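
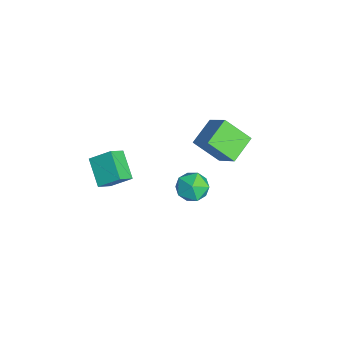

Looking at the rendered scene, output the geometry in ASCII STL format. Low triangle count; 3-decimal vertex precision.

solid 
facet normal 0.342 0.432 0.835
outer loop
vertex 3.798 1.903 2.261
vertex 3.103 1.465 2.772
vertex 3.958 1.03 2.647
endloop
endfacet
facet normal 0.871 0.323 0.369
outer loop
vertex 3.798 1.903 2.261
vertex 3.958 1.03 2.647
vertex 4.265 1.226 1.751
endloop
endfacet
facet normal 0.708 0.666 -0.235
outer loop
vertex 3.798 1.903 2.261
vertex 4.265 1.226 1.751
vertex 3.6 1.782 1.322
endloop
endfacet
facet normal 0.077 0.987 -0.143
outer loop
vertex 3.798 1.903 2.261
vertex 3.6 1.782 1.322
vertex 2.882 1.93 1.953
endloop
endfacet
facet normal -0.149 0.842 0.518
outer loop
vertex 3.798 1.903 2.261
vertex 2.882 1.93 1.953
vertex 3.103 1.465 2.772
endloop
endfacet
facet normal 0.899 -0.376 0.226
outer loop
vertex 4.265 1.226 1.751
vertex 3.958 1.03 2.647
vertex 3.858 0.37 1.947
endloop
endfacet
facet normal 0.042 -0.199 0.979
outer loop
vertex 3.958 1.03 2.647
vertex 3.103 1.465 2.772
vertex 3.14 0.518 2.578
endloop
endfacet
facet normal -0.752 0.465 0.467
outer loop
vertex 3.103 1.465 2.772
vertex 2.882 1.93 1.953
vertex 2.475 1.074 2.149
endloop
endfacet
facet normal -0.386 0.698 -0.603
outer loop
vertex 2.882 1.93 1.953
vertex 3.6 1.782 1.322
vertex 2.782 1.27 1.253
endloop
endfacet
facet normal 0.635 0.179 -0.752
outer loop
vertex 3.6 1.782 1.322
vertex 4.265 1.226 1.751
vertex 3.637 0.835 1.128
endloop
endfacet
facet normal -0.077 -0.987 0.143
outer loop
vertex 2.942 0.397 1.639
vertex 3.858 0.37 1.947
vertex 3.14 0.518 2.578
endloop
endfacet
facet normal -0.708 -0.666 0.235
outer loop
vertex 2.942 0.397 1.639
vertex 3.14 0.518 2.578
vertex 2.475 1.074 2.149
endloop
endfacet
facet normal -0.871 -0.323 -0.369
outer loop
vertex 2.942 0.397 1.639
vertex 2.475 1.074 2.149
vertex 2.782 1.27 1.253
endloop
endfacet
facet normal -0.342 -0.432 -0.835
outer loop
vertex 2.942 0.397 1.639
vertex 2.782 1.27 1.253
vertex 3.637 0.835 1.128
endloop
endfacet
facet normal 0.149 -0.842 -0.518
outer loop
vertex 2.942 0.397 1.639
vertex 3.637 0.835 1.128
vertex 3.858 0.37 1.947
endloop
endfacet
facet normal 0.386 -0.698 0.603
outer loop
vertex 3.14 0.518 2.578
vertex 3.858 0.37 1.947
vertex 3.958 1.03 2.647
endloop
endfacet
facet normal -0.635 -0.179 0.752
outer loop
vertex 2.475 1.074 2.149
vertex 3.14 0.518 2.578
vertex 3.103 1.465 2.772
endloop
endfacet
facet normal -0.899 0.376 -0.226
outer loop
vertex 2.782 1.27 1.253
vertex 2.475 1.074 2.149
vertex 2.882 1.93 1.953
endloop
endfacet
facet normal -0.042 0.199 -0.979
outer loop
vertex 3.637 0.835 1.128
vertex 2.782 1.27 1.253
vertex 3.6 1.782 1.322
endloop
endfacet
facet normal 0.752 -0.465 -0.467
outer loop
vertex 3.858 0.37 1.947
vertex 3.637 0.835 1.128
vertex 4.265 1.226 1.751
endloop
endfacet
facet normal -0.496 0.611 -0.617
outer loop
vertex -1.192 -2.678 0.107
vertex -0.867 -1.604 0.91
vertex 0.237 -2.433 -0.799
endloop
endfacet
facet normal -0.236 -0.778 -0.582
outer loop
vertex 0.807 -3.136 -0.09
vertex -1.192 -2.678 0.107
vertex 0.237 -2.433 -0.799
endloop
endfacet
facet normal -0.496 0.611 -0.617
outer loop
vertex 0.237 -2.433 -0.799
vertex -0.867 -1.604 0.91
vertex 0.562 -1.359 0.004
endloop
endfacet
facet normal 0.836 0.143 -0.530
outer loop
vertex 0.562 -1.359 0.004
vertex 0.807 -3.136 -0.09
vertex 0.237 -2.433 -0.799
endloop
endfacet
facet normal -0.836 -0.143 0.530
outer loop
vertex -1.192 -2.678 0.107
vertex -0.297 -2.307 1.619
vertex -0.867 -1.604 0.91
endloop
endfacet
facet normal -0.236 -0.778 -0.582
outer loop
vertex -0.622 -3.381 0.816
vertex -1.192 -2.678 0.107
vertex 0.807 -3.136 -0.09
endloop
endfacet
facet normal -0.836 -0.143 0.530
outer loop
vertex -0.622 -3.381 0.816
vertex -0.297 -2.307 1.619
vertex -1.192 -2.678 0.107
endloop
endfacet
facet normal 0.236 0.778 0.582
outer loop
vertex -0.867 -1.604 0.91
vertex -0.297 -2.307 1.619
vertex 0.562 -1.359 0.004
endloop
endfacet
facet normal 0.836 0.143 -0.530
outer loop
vertex 1.132 -2.062 0.713
vertex 0.807 -3.136 -0.09
vertex 0.562 -1.359 0.004
endloop
endfacet
facet normal 0.236 0.778 0.582
outer loop
vertex 0.562 -1.359 0.004
vertex -0.297 -2.307 1.619
vertex 1.132 -2.062 0.713
endloop
endfacet
facet normal 0.496 -0.611 0.617
outer loop
vertex 1.132 -2.062 0.713
vertex -0.622 -3.381 0.816
vertex 0.807 -3.136 -0.09
endloop
endfacet
facet normal 0.496 -0.611 0.617
outer loop
vertex -0.297 -2.307 1.619
vertex -0.622 -3.381 0.816
vertex 1.132 -2.062 0.713
endloop
endfacet
facet normal -0.656 0.655 0.376
outer loop
vertex -2.508 3.147 0.96
vertex -1.318 3.687 2.095
vertex -1.93 4.42 -0.251
endloop
endfacet
facet normal -0.688 -0.312 -0.656
outer loop
vertex -0.842 3.333 -0.875
vertex -2.508 3.147 0.96
vertex -1.93 4.42 -0.251
endloop
endfacet
facet normal -0.656 0.655 0.376
outer loop
vertex -1.93 4.42 -0.251
vertex -1.318 3.687 2.095
vertex -0.741 4.96 0.883
endloop
endfacet
facet normal 0.312 0.688 -0.655
outer loop
vertex -0.741 4.96 0.883
vertex -0.842 3.333 -0.875
vertex -1.93 4.42 -0.251
endloop
endfacet
facet normal -0.312 -0.688 0.655
outer loop
vertex -2.508 3.147 0.96
vertex -0.23 2.6 1.471
vertex -1.318 3.687 2.095
endloop
endfacet
facet normal -0.687 -0.313 -0.656
outer loop
vertex -1.419 2.06 0.337
vertex -2.508 3.147 0.96
vertex -0.842 3.333 -0.875
endloop
endfacet
facet normal -0.312 -0.688 0.655
outer loop
vertex -1.419 2.06 0.337
vertex -0.23 2.6 1.471
vertex -2.508 3.147 0.96
endloop
endfacet
facet normal 0.688 0.312 0.655
outer loop
vertex -1.318 3.687 2.095
vertex -0.23 2.6 1.471
vertex -0.741 4.96 0.883
endloop
endfacet
facet normal 0.312 0.688 -0.655
outer loop
vertex 0.348 3.873 0.26
vertex -0.842 3.333 -0.875
vertex -0.741 4.96 0.883
endloop
endfacet
facet normal 0.687 0.312 0.656
outer loop
vertex -0.741 4.96 0.883
vertex -0.23 2.6 1.471
vertex 0.348 3.873 0.26
endloop
endfacet
facet normal 0.656 -0.655 -0.376
outer loop
vertex 0.348 3.873 0.26
vertex -1.419 2.06 0.337
vertex -0.842 3.333 -0.875
endloop
endfacet
facet normal 0.656 -0.655 -0.376
outer loop
vertex -0.23 2.6 1.471
vertex -1.419 2.06 0.337
vertex 0.348 3.873 0.26
endloop
endfacet

endsolid


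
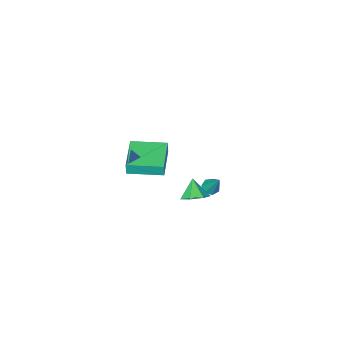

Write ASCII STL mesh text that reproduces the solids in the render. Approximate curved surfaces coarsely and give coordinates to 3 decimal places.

solid 
facet normal -0.801 0.599 0.030
outer loop
vertex -3.446 -3.618 -0.608
vertex -2.19 -1.935 -0.669
vertex -3.479 -3.622 -1.408
endloop
endfacet
facet normal -0.598 -0.801 0.029
outer loop
vertex -1.79 -4.885 -1.471
vertex -3.446 -3.618 -0.608
vertex -3.479 -3.622 -1.408
endloop
endfacet
facet normal -0.800 0.599 0.029
outer loop
vertex -3.479 -3.622 -1.408
vertex -2.19 -1.935 -0.669
vertex -2.223 -1.94 -1.468
endloop
endfacet
facet normal -0.041 -0.005 -0.999
outer loop
vertex -2.223 -1.94 -1.468
vertex -1.79 -4.885 -1.471
vertex -3.479 -3.622 -1.408
endloop
endfacet
facet normal 0.041 0.005 0.999
outer loop
vertex -3.446 -3.618 -0.608
vertex -0.501 -3.198 -0.732
vertex -2.19 -1.935 -0.669
endloop
endfacet
facet normal -0.598 -0.801 0.030
outer loop
vertex -1.757 -4.88 -0.672
vertex -3.446 -3.618 -0.608
vertex -1.79 -4.885 -1.471
endloop
endfacet
facet normal 0.041 0.005 0.999
outer loop
vertex -1.757 -4.88 -0.672
vertex -0.501 -3.198 -0.732
vertex -3.446 -3.618 -0.608
endloop
endfacet
facet normal 0.598 0.801 -0.030
outer loop
vertex -2.19 -1.935 -0.669
vertex -0.501 -3.198 -0.732
vertex -2.223 -1.94 -1.468
endloop
endfacet
facet normal -0.042 -0.005 -0.999
outer loop
vertex -0.534 -3.202 -1.532
vertex -1.79 -4.885 -1.471
vertex -2.223 -1.94 -1.468
endloop
endfacet
facet normal 0.598 0.801 -0.029
outer loop
vertex -2.223 -1.94 -1.468
vertex -0.501 -3.198 -0.732
vertex -0.534 -3.202 -1.532
endloop
endfacet
facet normal 0.801 -0.599 -0.029
outer loop
vertex -0.534 -3.202 -1.532
vertex -1.757 -4.88 -0.672
vertex -1.79 -4.885 -1.471
endloop
endfacet
facet normal 0.800 -0.599 -0.030
outer loop
vertex -0.501 -3.198 -0.732
vertex -1.757 -4.88 -0.672
vertex -0.534 -3.202 -1.532
endloop
endfacet
facet normal -0.028 -0.519 -0.854
outer loop
vertex -3.029 0.655 -0.479
vertex -3.484 0.893 -0.609
vertex -2.989 1.046 -0.718
endloop
endfacet
facet normal 0.969 0.048 0.240
outer loop
vertex -3.029 0.655 -0.479
vertex -2.989 1.046 -0.718
vertex -3.436 1.827 0.929
endloop
endfacet
facet normal -0.028 -0.519 -0.854
outer loop
vertex -2.989 1.046 -0.718
vertex -3.484 0.893 -0.609
vertex -3.322 1.322 -0.875
endloop
endfacet
facet normal 0.673 0.722 -0.160
outer loop
vertex -2.989 1.046 -0.718
vertex -3.322 1.322 -0.875
vertex -3.436 1.827 0.929
endloop
endfacet
facet normal -0.027 -0.519 -0.854
outer loop
vertex -3.322 1.322 -0.875
vertex -3.484 0.893 -0.609
vertex -3.777 1.275 -0.832
endloop
endfacet
facet normal -0.124 0.953 -0.275
outer loop
vertex -3.322 1.322 -0.875
vertex -3.777 1.275 -0.832
vertex -3.436 1.827 0.929
endloop
endfacet
facet normal -0.027 -0.519 -0.854
outer loop
vertex -3.777 1.275 -0.832
vertex -3.484 0.893 -0.609
vertex -4.012 0.94 -0.621
endloop
endfacet
facet normal -0.824 0.567 -0.018
outer loop
vertex -3.777 1.275 -0.832
vertex -4.012 0.94 -0.621
vertex -3.436 1.827 0.929
endloop
endfacet
facet normal -0.027 -0.520 -0.854
outer loop
vertex -4.012 0.94 -0.621
vertex -3.484 0.893 -0.609
vertex -3.849 0.57 -0.401
endloop
endfacet
facet normal -0.897 -0.147 0.417
outer loop
vertex -4.012 0.94 -0.621
vertex -3.849 0.57 -0.401
vertex -3.436 1.827 0.929
endloop
endfacet
facet normal -0.028 -0.519 -0.854
outer loop
vertex -3.849 0.57 -0.401
vertex -3.484 0.893 -0.609
vertex -3.412 0.443 -0.338
endloop
endfacet
facet normal -0.290 -0.649 0.703
outer loop
vertex -3.849 0.57 -0.401
vertex -3.412 0.443 -0.338
vertex -3.436 1.827 0.929
endloop
endfacet
facet normal -0.027 -0.519 -0.854
outer loop
vertex -3.412 0.443 -0.338
vertex -3.484 0.893 -0.609
vertex -3.029 0.655 -0.479
endloop
endfacet
facet normal 0.541 -0.563 0.625
outer loop
vertex -3.412 0.443 -0.338
vertex -3.029 0.655 -0.479
vertex -3.436 1.827 0.929
endloop
endfacet
facet normal 0.241 0.618 -0.749
outer loop
vertex -0.059 3.371 2.575
vertex -0.842 3.542 2.464
vertex -0.307 3.915 2.944
endloop
endfacet
facet normal 0.631 -0.218 0.745
outer loop
vertex -0.059 3.371 2.575
vertex -0.307 3.915 2.944
vertex -1.118 2.838 3.316
endloop
endfacet
facet normal 0.240 0.618 -0.748
outer loop
vertex -0.307 3.915 2.944
vertex -0.842 3.542 2.464
vertex -0.959 4.178 2.952
endloop
endfacet
facet normal 0.112 0.248 0.962
outer loop
vertex -0.307 3.915 2.944
vertex -0.959 4.178 2.952
vertex -1.118 2.838 3.316
endloop
endfacet
facet normal 0.242 0.618 -0.748
outer loop
vertex -0.959 4.178 2.952
vertex -0.842 3.542 2.464
vertex -1.523 3.963 2.592
endloop
endfacet
facet normal -0.590 0.276 0.759
outer loop
vertex -0.959 4.178 2.952
vertex -1.523 3.963 2.592
vertex -1.118 2.838 3.316
endloop
endfacet
facet normal 0.242 0.619 -0.747
outer loop
vertex -1.523 3.963 2.592
vertex -0.842 3.542 2.464
vertex -1.574 3.431 2.135
endloop
endfacet
facet normal -0.945 -0.156 0.287
outer loop
vertex -1.523 3.963 2.592
vertex -1.574 3.431 2.135
vertex -1.118 2.838 3.316
endloop
endfacet
facet normal 0.242 0.619 -0.747
outer loop
vertex -1.574 3.431 2.135
vertex -0.842 3.542 2.464
vertex -1.074 2.983 1.926
endloop
endfacet
facet normal -0.686 -0.721 -0.097
outer loop
vertex -1.574 3.431 2.135
vertex -1.074 2.983 1.926
vertex -1.118 2.838 3.316
endloop
endfacet
facet normal 0.242 0.619 -0.747
outer loop
vertex -1.074 2.983 1.926
vertex -0.842 3.542 2.464
vertex -0.4 2.956 2.122
endloop
endfacet
facet normal -0.010 -0.995 -0.104
outer loop
vertex -1.074 2.983 1.926
vertex -0.4 2.956 2.122
vertex -1.118 2.838 3.316
endloop
endfacet
facet normal 0.241 0.618 -0.748
outer loop
vertex -0.4 2.956 2.122
vertex -0.842 3.542 2.464
vertex -0.059 3.371 2.575
endloop
endfacet
facet normal 0.577 -0.770 0.271
outer loop
vertex -0.4 2.956 2.122
vertex -0.059 3.371 2.575
vertex -1.118 2.838 3.316
endloop
endfacet

endsolid


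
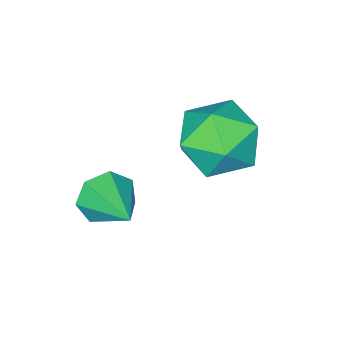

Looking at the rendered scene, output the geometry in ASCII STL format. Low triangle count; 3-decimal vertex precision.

solid 
facet normal -0.310 -0.870 -0.383
outer loop
vertex 3.136 -3.259 -3.031
vertex 2.704 -3.282 -2.63
vertex 2.693 -3.041 -3.168
endloop
endfacet
facet normal 0.487 0.580 -0.653
outer loop
vertex 3.136 -3.259 -3.031
vertex 2.693 -3.041 -3.168
vertex 3.076 -2.238 -2.17
endloop
endfacet
facet normal -0.311 -0.870 -0.383
outer loop
vertex 2.693 -3.041 -3.168
vertex 2.704 -3.282 -2.63
vertex 2.259 -3.004 -2.9
endloop
endfacet
facet normal -0.266 0.798 -0.540
outer loop
vertex 2.693 -3.041 -3.168
vertex 2.259 -3.004 -2.9
vertex 3.076 -2.238 -2.17
endloop
endfacet
facet normal -0.311 -0.870 -0.383
outer loop
vertex 2.259 -3.004 -2.9
vertex 2.704 -3.282 -2.63
vertex 2.159 -3.176 -2.428
endloop
endfacet
facet normal -0.725 0.682 0.095
outer loop
vertex 2.259 -3.004 -2.9
vertex 2.159 -3.176 -2.428
vertex 3.076 -2.238 -2.17
endloop
endfacet
facet normal -0.311 -0.870 -0.383
outer loop
vertex 2.159 -3.176 -2.428
vertex 2.704 -3.282 -2.63
vertex 2.47 -3.428 -2.108
endloop
endfacet
facet normal -0.543 0.317 0.778
outer loop
vertex 2.159 -3.176 -2.428
vertex 2.47 -3.428 -2.108
vertex 3.076 -2.238 -2.17
endloop
endfacet
facet normal -0.312 -0.870 -0.383
outer loop
vertex 2.47 -3.428 -2.108
vertex 2.704 -3.282 -2.63
vertex 2.956 -3.57 -2.181
endloop
endfacet
facet normal 0.143 -0.021 0.990
outer loop
vertex 2.47 -3.428 -2.108
vertex 2.956 -3.57 -2.181
vertex 3.076 -2.238 -2.17
endloop
endfacet
facet normal -0.311 -0.870 -0.383
outer loop
vertex 2.956 -3.57 -2.181
vertex 2.704 -3.282 -2.63
vertex 3.253 -3.495 -2.592
endloop
endfacet
facet normal 0.815 -0.078 0.575
outer loop
vertex 2.956 -3.57 -2.181
vertex 3.253 -3.495 -2.592
vertex 3.076 -2.238 -2.17
endloop
endfacet
facet normal -0.311 -0.869 -0.385
outer loop
vertex 3.253 -3.495 -2.592
vertex 2.704 -3.282 -2.63
vertex 3.136 -3.259 -3.031
endloop
endfacet
facet normal 0.969 0.189 -0.157
outer loop
vertex 3.253 -3.495 -2.592
vertex 3.136 -3.259 -3.031
vertex 3.076 -2.238 -2.17
endloop
endfacet
facet normal -0.896 0.230 0.379
outer loop
vertex 0.344 -1.821 -1.226
vertex 0.513 -2.315 -0.527
vertex 0.73 -1.469 -0.527
endloop
endfacet
facet normal -0.647 0.762 -0.026
outer loop
vertex 0.344 -1.821 -1.226
vertex 0.73 -1.469 -0.527
vertex 1.006 -1.262 -1.328
endloop
endfacet
facet normal -0.531 0.504 -0.681
outer loop
vertex 0.344 -1.821 -1.226
vertex 1.006 -1.262 -1.328
vertex 0.96 -1.979 -1.823
endloop
endfacet
facet normal -0.708 -0.186 -0.681
outer loop
vertex 0.344 -1.821 -1.226
vertex 0.96 -1.979 -1.823
vertex 0.655 -2.63 -1.328
endloop
endfacet
facet normal -0.934 -0.356 -0.026
outer loop
vertex 0.344 -1.821 -1.226
vertex 0.655 -2.63 -1.328
vertex 0.513 -2.315 -0.527
endloop
endfacet
facet normal -0.020 0.970 0.244
outer loop
vertex 1.006 -1.262 -1.328
vertex 0.73 -1.469 -0.527
vertex 1.585 -1.41 -0.692
endloop
endfacet
facet normal -0.423 0.108 0.900
outer loop
vertex 0.73 -1.469 -0.527
vertex 0.513 -2.315 -0.527
vertex 1.28 -2.061 -0.197
endloop
endfacet
facet normal -0.484 -0.840 0.245
outer loop
vertex 0.513 -2.315 -0.527
vertex 0.655 -2.63 -1.328
vertex 1.234 -2.778 -0.692
endloop
endfacet
facet normal -0.119 -0.565 -0.816
outer loop
vertex 0.655 -2.63 -1.328
vertex 0.96 -1.979 -1.823
vertex 1.51 -2.571 -1.493
endloop
endfacet
facet normal 0.168 0.553 -0.816
outer loop
vertex 0.96 -1.979 -1.823
vertex 1.006 -1.262 -1.328
vertex 1.727 -1.725 -1.493
endloop
endfacet
facet normal 0.708 0.186 0.681
outer loop
vertex 1.896 -2.219 -0.794
vertex 1.585 -1.41 -0.692
vertex 1.28 -2.061 -0.197
endloop
endfacet
facet normal 0.531 -0.504 0.681
outer loop
vertex 1.896 -2.219 -0.794
vertex 1.28 -2.061 -0.197
vertex 1.234 -2.778 -0.692
endloop
endfacet
facet normal 0.647 -0.762 0.026
outer loop
vertex 1.896 -2.219 -0.794
vertex 1.234 -2.778 -0.692
vertex 1.51 -2.571 -1.493
endloop
endfacet
facet normal 0.896 -0.230 -0.379
outer loop
vertex 1.896 -2.219 -0.794
vertex 1.51 -2.571 -1.493
vertex 1.727 -1.725 -1.493
endloop
endfacet
facet normal 0.934 0.356 0.026
outer loop
vertex 1.896 -2.219 -0.794
vertex 1.727 -1.725 -1.493
vertex 1.585 -1.41 -0.692
endloop
endfacet
facet normal 0.119 0.565 0.816
outer loop
vertex 1.28 -2.061 -0.197
vertex 1.585 -1.41 -0.692
vertex 0.73 -1.469 -0.527
endloop
endfacet
facet normal -0.168 -0.553 0.816
outer loop
vertex 1.234 -2.778 -0.692
vertex 1.28 -2.061 -0.197
vertex 0.513 -2.315 -0.527
endloop
endfacet
facet normal 0.020 -0.970 -0.244
outer loop
vertex 1.51 -2.571 -1.493
vertex 1.234 -2.778 -0.692
vertex 0.655 -2.63 -1.328
endloop
endfacet
facet normal 0.423 -0.108 -0.900
outer loop
vertex 1.727 -1.725 -1.493
vertex 1.51 -2.571 -1.493
vertex 0.96 -1.979 -1.823
endloop
endfacet
facet normal 0.484 0.840 -0.245
outer loop
vertex 1.585 -1.41 -0.692
vertex 1.727 -1.725 -1.493
vertex 1.006 -1.262 -1.328
endloop
endfacet

endsolid


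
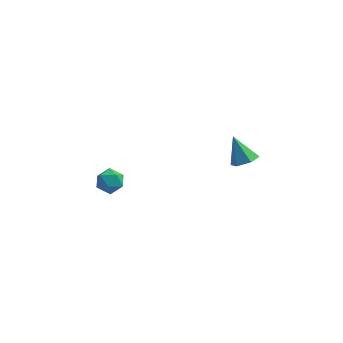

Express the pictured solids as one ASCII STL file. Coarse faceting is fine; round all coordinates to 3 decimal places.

solid 
facet normal 0.442 -0.359 -0.822
outer loop
vertex 2.727 -0.088 2.503
vertex 2.435 0.338 2.16
vertex 2.991 0.464 2.404
endloop
endfacet
facet normal 0.559 -0.120 0.821
outer loop
vertex 2.727 -0.088 2.503
vertex 2.991 0.464 2.404
vertex 1.865 0.802 3.22
endloop
endfacet
facet normal 0.442 -0.360 -0.821
outer loop
vertex 2.991 0.464 2.404
vertex 2.435 0.338 2.16
vertex 2.699 0.89 2.06
endloop
endfacet
facet normal 0.535 0.722 0.439
outer loop
vertex 2.991 0.464 2.404
vertex 2.699 0.89 2.06
vertex 1.865 0.802 3.22
endloop
endfacet
facet normal 0.441 -0.360 -0.822
outer loop
vertex 2.699 0.89 2.06
vertex 2.435 0.338 2.16
vertex 2.143 0.764 1.817
endloop
endfacet
facet normal -0.194 0.979 -0.065
outer loop
vertex 2.699 0.89 2.06
vertex 2.143 0.764 1.817
vertex 1.865 0.802 3.22
endloop
endfacet
facet normal 0.442 -0.359 -0.822
outer loop
vertex 2.143 0.764 1.817
vertex 2.435 0.338 2.16
vertex 1.879 0.212 1.916
endloop
endfacet
facet normal -0.899 0.396 -0.189
outer loop
vertex 2.143 0.764 1.817
vertex 1.879 0.212 1.916
vertex 1.865 0.802 3.22
endloop
endfacet
facet normal 0.442 -0.360 -0.821
outer loop
vertex 1.879 0.212 1.916
vertex 2.435 0.338 2.16
vertex 2.171 -0.214 2.26
endloop
endfacet
facet normal -0.875 -0.445 0.192
outer loop
vertex 1.879 0.212 1.916
vertex 2.171 -0.214 2.26
vertex 1.865 0.802 3.22
endloop
endfacet
facet normal 0.441 -0.360 -0.822
outer loop
vertex 2.171 -0.214 2.26
vertex 2.435 0.338 2.16
vertex 2.727 -0.088 2.503
endloop
endfacet
facet normal -0.145 -0.702 0.697
outer loop
vertex 2.171 -0.214 2.26
vertex 2.727 -0.088 2.503
vertex 1.865 0.802 3.22
endloop
endfacet
facet normal -0.119 0.122 0.985
outer loop
vertex -3.347 1.334 -0.182
vertex -3.609 0.715 -0.137
vertex -2.945 0.806 -0.068
endloop
endfacet
facet normal 0.440 0.497 0.748
outer loop
vertex -3.347 1.334 -0.182
vertex -2.945 0.806 -0.068
vertex -2.755 1.287 -0.499
endloop
endfacet
facet normal 0.207 0.947 0.247
outer loop
vertex -3.347 1.334 -0.182
vertex -2.755 1.287 -0.499
vertex -3.301 1.494 -0.834
endloop
endfacet
facet normal -0.497 0.850 0.174
outer loop
vertex -3.347 1.334 -0.182
vertex -3.301 1.494 -0.834
vertex -3.829 1.14 -0.61
endloop
endfacet
facet normal -0.697 0.341 0.631
outer loop
vertex -3.347 1.334 -0.182
vertex -3.829 1.14 -0.61
vertex -3.609 0.715 -0.137
endloop
endfacet
facet normal 0.896 0.041 0.441
outer loop
vertex -2.755 1.287 -0.499
vertex -2.945 0.806 -0.068
vertex -2.651 0.64 -0.65
endloop
endfacet
facet normal -0.008 -0.564 0.825
outer loop
vertex -2.945 0.806 -0.068
vertex -3.609 0.715 -0.137
vertex -3.179 0.286 -0.426
endloop
endfacet
facet normal -0.945 -0.210 0.251
outer loop
vertex -3.609 0.715 -0.137
vertex -3.829 1.14 -0.61
vertex -3.725 0.493 -0.761
endloop
endfacet
facet normal -0.619 0.615 -0.488
outer loop
vertex -3.829 1.14 -0.61
vertex -3.301 1.494 -0.834
vertex -3.535 0.974 -1.192
endloop
endfacet
facet normal 0.519 0.770 -0.371
outer loop
vertex -3.301 1.494 -0.834
vertex -2.755 1.287 -0.499
vertex -2.871 1.065 -1.123
endloop
endfacet
facet normal 0.497 -0.850 -0.174
outer loop
vertex -3.133 0.446 -1.078
vertex -2.651 0.64 -0.65
vertex -3.179 0.286 -0.426
endloop
endfacet
facet normal -0.207 -0.947 -0.247
outer loop
vertex -3.133 0.446 -1.078
vertex -3.179 0.286 -0.426
vertex -3.725 0.493 -0.761
endloop
endfacet
facet normal -0.440 -0.497 -0.748
outer loop
vertex -3.133 0.446 -1.078
vertex -3.725 0.493 -0.761
vertex -3.535 0.974 -1.192
endloop
endfacet
facet normal 0.119 -0.122 -0.985
outer loop
vertex -3.133 0.446 -1.078
vertex -3.535 0.974 -1.192
vertex -2.871 1.065 -1.123
endloop
endfacet
facet normal 0.697 -0.341 -0.631
outer loop
vertex -3.133 0.446 -1.078
vertex -2.871 1.065 -1.123
vertex -2.651 0.64 -0.65
endloop
endfacet
facet normal 0.619 -0.615 0.488
outer loop
vertex -3.179 0.286 -0.426
vertex -2.651 0.64 -0.65
vertex -2.945 0.806 -0.068
endloop
endfacet
facet normal -0.519 -0.770 0.371
outer loop
vertex -3.725 0.493 -0.761
vertex -3.179 0.286 -0.426
vertex -3.609 0.715 -0.137
endloop
endfacet
facet normal -0.896 -0.041 -0.441
outer loop
vertex -3.535 0.974 -1.192
vertex -3.725 0.493 -0.761
vertex -3.829 1.14 -0.61
endloop
endfacet
facet normal 0.008 0.564 -0.825
outer loop
vertex -2.871 1.065 -1.123
vertex -3.535 0.974 -1.192
vertex -3.301 1.494 -0.834
endloop
endfacet
facet normal 0.945 0.210 -0.251
outer loop
vertex -2.651 0.64 -0.65
vertex -2.871 1.065 -1.123
vertex -2.755 1.287 -0.499
endloop
endfacet

endsolid


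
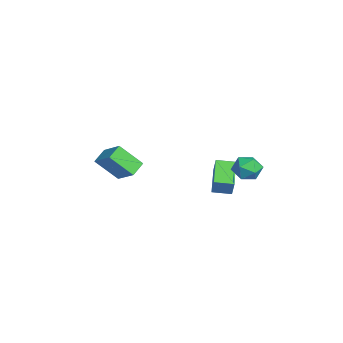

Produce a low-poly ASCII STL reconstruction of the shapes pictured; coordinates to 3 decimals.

solid 
facet normal -0.904 0.197 0.381
outer loop
vertex -0.889 2.366 -2.416
vertex -0.721 3.375 -2.539
vertex -1.297 2.318 -3.36
endloop
endfacet
facet normal -0.163 -0.979 0.120
outer loop
vertex 0.321 1.965 -4.041
vertex -0.889 2.366 -2.416
vertex -1.297 2.318 -3.36
endloop
endfacet
facet normal -0.904 0.197 0.380
outer loop
vertex -1.297 2.318 -3.36
vertex -0.721 3.375 -2.539
vertex -1.129 3.327 -3.484
endloop
endfacet
facet normal -0.396 -0.047 -0.917
outer loop
vertex -1.129 3.327 -3.484
vertex 0.321 1.965 -4.041
vertex -1.297 2.318 -3.36
endloop
endfacet
facet normal 0.396 0.046 0.917
outer loop
vertex -0.889 2.366 -2.416
vertex 0.897 3.022 -3.22
vertex -0.721 3.375 -2.539
endloop
endfacet
facet normal -0.163 -0.979 0.120
outer loop
vertex 0.729 2.013 -3.096
vertex -0.889 2.366 -2.416
vertex 0.321 1.965 -4.041
endloop
endfacet
facet normal 0.396 0.047 0.917
outer loop
vertex 0.729 2.013 -3.096
vertex 0.897 3.022 -3.22
vertex -0.889 2.366 -2.416
endloop
endfacet
facet normal 0.163 0.979 -0.120
outer loop
vertex -0.721 3.375 -2.539
vertex 0.897 3.022 -3.22
vertex -1.129 3.327 -3.484
endloop
endfacet
facet normal -0.396 -0.046 -0.917
outer loop
vertex 0.489 2.974 -4.164
vertex 0.321 1.965 -4.041
vertex -1.129 3.327 -3.484
endloop
endfacet
facet normal 0.163 0.979 -0.120
outer loop
vertex -1.129 3.327 -3.484
vertex 0.897 3.022 -3.22
vertex 0.489 2.974 -4.164
endloop
endfacet
facet normal 0.904 -0.197 -0.380
outer loop
vertex 0.489 2.974 -4.164
vertex 0.729 2.013 -3.096
vertex 0.321 1.965 -4.041
endloop
endfacet
facet normal 0.904 -0.197 -0.380
outer loop
vertex 0.897 3.022 -3.22
vertex 0.729 2.013 -3.096
vertex 0.489 2.974 -4.164
endloop
endfacet
facet normal -0.710 -0.437 -0.552
outer loop
vertex 2.311 -4.071 -0.237
vertex 1.669 -3.527 0.157
vertex 2.536 -2.959 -1.407
endloop
endfacet
facet normal 0.691 -0.586 -0.424
outer loop
vertex 3.551 -2.333 -0.617
vertex 2.311 -4.071 -0.237
vertex 2.536 -2.959 -1.407
endloop
endfacet
facet normal -0.710 -0.436 -0.552
outer loop
vertex 2.536 -2.959 -1.407
vertex 1.669 -3.527 0.157
vertex 1.894 -2.414 -1.012
endloop
endfacet
facet normal 0.138 0.682 -0.718
outer loop
vertex 1.894 -2.414 -1.012
vertex 3.551 -2.333 -0.617
vertex 2.536 -2.959 -1.407
endloop
endfacet
facet normal -0.138 -0.682 0.718
outer loop
vertex 2.311 -4.071 -0.237
vertex 2.684 -2.901 0.947
vertex 1.669 -3.527 0.157
endloop
endfacet
facet normal 0.691 -0.586 -0.425
outer loop
vertex 3.326 -3.446 0.552
vertex 2.311 -4.071 -0.237
vertex 3.551 -2.333 -0.617
endloop
endfacet
facet normal -0.138 -0.682 0.718
outer loop
vertex 3.326 -3.446 0.552
vertex 2.684 -2.901 0.947
vertex 2.311 -4.071 -0.237
endloop
endfacet
facet normal -0.691 0.585 0.424
outer loop
vertex 1.669 -3.527 0.157
vertex 2.684 -2.901 0.947
vertex 1.894 -2.414 -1.012
endloop
endfacet
facet normal 0.138 0.682 -0.718
outer loop
vertex 2.909 -1.789 -0.223
vertex 3.551 -2.333 -0.617
vertex 1.894 -2.414 -1.012
endloop
endfacet
facet normal -0.690 0.586 0.424
outer loop
vertex 1.894 -2.414 -1.012
vertex 2.684 -2.901 0.947
vertex 2.909 -1.789 -0.223
endloop
endfacet
facet normal 0.710 0.437 0.553
outer loop
vertex 2.909 -1.789 -0.223
vertex 3.326 -3.446 0.552
vertex 3.551 -2.333 -0.617
endloop
endfacet
facet normal 0.710 0.437 0.552
outer loop
vertex 2.684 -2.901 0.947
vertex 3.326 -3.446 0.552
vertex 2.909 -1.789 -0.223
endloop
endfacet
facet normal -0.333 0.142 0.932
outer loop
vertex 1.733 3.776 -0.886
vertex 1.992 3.004 -0.676
vertex 2.512 3.66 -0.59
endloop
endfacet
facet normal -0.130 0.759 0.638
outer loop
vertex 1.733 3.776 -0.886
vertex 2.512 3.66 -0.59
vertex 2.381 4.182 -1.237
endloop
endfacet
facet normal -0.513 0.857 0.045
outer loop
vertex 1.733 3.776 -0.886
vertex 2.381 4.182 -1.237
vertex 1.78 3.848 -1.722
endloop
endfacet
facet normal -0.953 0.301 -0.028
outer loop
vertex 1.733 3.776 -0.886
vertex 1.78 3.848 -1.722
vertex 1.54 3.12 -1.376
endloop
endfacet
facet normal -0.842 -0.141 0.520
outer loop
vertex 1.733 3.776 -0.886
vertex 1.54 3.12 -1.376
vertex 1.992 3.004 -0.676
endloop
endfacet
facet normal 0.557 0.698 0.450
outer loop
vertex 2.381 4.182 -1.237
vertex 2.512 3.66 -0.59
vertex 3.04 3.66 -1.244
endloop
endfacet
facet normal 0.227 -0.302 0.926
outer loop
vertex 2.512 3.66 -0.59
vertex 1.992 3.004 -0.676
vertex 2.8 2.932 -0.898
endloop
endfacet
facet normal -0.598 -0.758 0.260
outer loop
vertex 1.992 3.004 -0.676
vertex 1.54 3.12 -1.376
vertex 2.199 2.598 -1.383
endloop
endfacet
facet normal -0.777 -0.042 -0.628
outer loop
vertex 1.54 3.12 -1.376
vertex 1.78 3.848 -1.722
vertex 2.068 3.12 -2.03
endloop
endfacet
facet normal -0.064 0.857 -0.511
outer loop
vertex 1.78 3.848 -1.722
vertex 2.381 4.182 -1.237
vertex 2.588 3.776 -1.944
endloop
endfacet
facet normal 0.953 -0.301 0.028
outer loop
vertex 2.847 3.004 -1.734
vertex 3.04 3.66 -1.244
vertex 2.8 2.932 -0.898
endloop
endfacet
facet normal 0.513 -0.857 -0.045
outer loop
vertex 2.847 3.004 -1.734
vertex 2.8 2.932 -0.898
vertex 2.199 2.598 -1.383
endloop
endfacet
facet normal 0.130 -0.759 -0.638
outer loop
vertex 2.847 3.004 -1.734
vertex 2.199 2.598 -1.383
vertex 2.068 3.12 -2.03
endloop
endfacet
facet normal 0.333 -0.142 -0.932
outer loop
vertex 2.847 3.004 -1.734
vertex 2.068 3.12 -2.03
vertex 2.588 3.776 -1.944
endloop
endfacet
facet normal 0.842 0.141 -0.520
outer loop
vertex 2.847 3.004 -1.734
vertex 2.588 3.776 -1.944
vertex 3.04 3.66 -1.244
endloop
endfacet
facet normal 0.777 0.042 0.628
outer loop
vertex 2.8 2.932 -0.898
vertex 3.04 3.66 -1.244
vertex 2.512 3.66 -0.59
endloop
endfacet
facet normal 0.064 -0.857 0.511
outer loop
vertex 2.199 2.598 -1.383
vertex 2.8 2.932 -0.898
vertex 1.992 3.004 -0.676
endloop
endfacet
facet normal -0.557 -0.698 -0.450
outer loop
vertex 2.068 3.12 -2.03
vertex 2.199 2.598 -1.383
vertex 1.54 3.12 -1.376
endloop
endfacet
facet normal -0.227 0.302 -0.926
outer loop
vertex 2.588 3.776 -1.944
vertex 2.068 3.12 -2.03
vertex 1.78 3.848 -1.722
endloop
endfacet
facet normal 0.598 0.758 -0.260
outer loop
vertex 3.04 3.66 -1.244
vertex 2.588 3.776 -1.944
vertex 2.381 4.182 -1.237
endloop
endfacet

endsolid


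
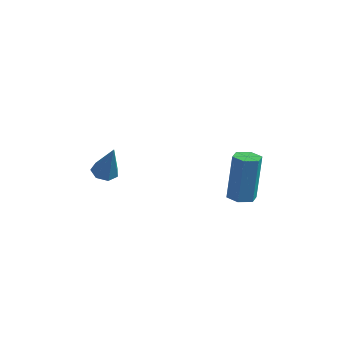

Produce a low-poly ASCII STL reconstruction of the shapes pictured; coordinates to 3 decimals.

solid 
facet normal -0.284 0.066 -0.957
outer loop
vertex -2.75 -2.734 0.481
vertex -3.306 -2.734 0.646
vertex -2.951 -2.282 0.572
endloop
endfacet
facet normal 0.917 0.394 0.069
outer loop
vertex -2.75 -2.734 0.481
vertex -2.951 -2.282 0.572
vertex -2.834 -2.846 2.234
endloop
endfacet
facet normal -0.284 0.067 -0.956
outer loop
vertex -2.951 -2.282 0.572
vertex -3.306 -2.734 0.646
vertex -3.419 -2.17 0.719
endloop
endfacet
facet normal 0.307 0.908 0.286
outer loop
vertex -2.951 -2.282 0.572
vertex -3.419 -2.17 0.719
vertex -2.834 -2.846 2.234
endloop
endfacet
facet normal -0.284 0.067 -0.956
outer loop
vertex -3.419 -2.17 0.719
vertex -3.306 -2.734 0.646
vertex -3.802 -2.483 0.811
endloop
endfacet
facet normal -0.470 0.724 0.505
outer loop
vertex -3.419 -2.17 0.719
vertex -3.802 -2.483 0.811
vertex -2.834 -2.846 2.234
endloop
endfacet
facet normal -0.284 0.066 -0.956
outer loop
vertex -3.802 -2.483 0.811
vertex -3.306 -2.734 0.646
vertex -3.812 -2.986 0.779
endloop
endfacet
facet normal -0.829 -0.019 0.559
outer loop
vertex -3.802 -2.483 0.811
vertex -3.812 -2.986 0.779
vertex -2.834 -2.846 2.234
endloop
endfacet
facet normal -0.284 0.066 -0.956
outer loop
vertex -3.812 -2.986 0.779
vertex -3.306 -2.734 0.646
vertex -3.441 -3.299 0.647
endloop
endfacet
facet normal -0.499 -0.764 0.409
outer loop
vertex -3.812 -2.986 0.779
vertex -3.441 -3.299 0.647
vertex -2.834 -2.846 2.234
endloop
endfacet
facet normal -0.285 0.066 -0.956
outer loop
vertex -3.441 -3.299 0.647
vertex -3.306 -2.734 0.646
vertex -2.968 -3.187 0.514
endloop
endfacet
facet normal 0.271 -0.948 0.167
outer loop
vertex -3.441 -3.299 0.647
vertex -2.968 -3.187 0.514
vertex -2.834 -2.846 2.234
endloop
endfacet
facet normal -0.284 0.067 -0.957
outer loop
vertex -2.968 -3.187 0.514
vertex -3.306 -2.734 0.646
vertex -2.75 -2.734 0.481
endloop
endfacet
facet normal 0.901 -0.433 0.016
outer loop
vertex -2.968 -3.187 0.514
vertex -2.75 -2.734 0.481
vertex -2.834 -2.846 2.234
endloop
endfacet
facet normal 0.007 -0.312 -0.950
outer loop
vertex 2.786 -2.407 0.379
vertex 2.238 -2.154 0.292
vertex 2.744 -1.829 0.189
endloop
endfacet
facet normal 0.998 0.068 -0.014
outer loop
vertex 2.786 -2.407 0.379
vertex 2.744 -1.829 0.189
vertex 2.77 -1.76 2.356
endloop
endfacet
facet normal 0.998 0.068 -0.014
outer loop
vertex 2.77 -1.76 2.356
vertex 2.744 -1.829 0.189
vertex 2.728 -1.181 2.166
endloop
endfacet
facet normal -0.008 0.311 0.950
outer loop
vertex 2.77 -1.76 2.356
vertex 2.728 -1.181 2.166
vertex 2.222 -1.506 2.268
endloop
endfacet
facet normal 0.007 -0.312 -0.950
outer loop
vertex 2.744 -1.829 0.189
vertex 2.238 -2.154 0.292
vertex 2.196 -1.576 0.102
endloop
endfacet
facet normal 0.439 0.855 -0.277
outer loop
vertex 2.744 -1.829 0.189
vertex 2.196 -1.576 0.102
vertex 2.728 -1.181 2.166
endloop
endfacet
facet normal 0.439 0.855 -0.277
outer loop
vertex 2.728 -1.181 2.166
vertex 2.196 -1.576 0.102
vertex 2.18 -0.928 2.079
endloop
endfacet
facet normal -0.008 0.310 0.951
outer loop
vertex 2.728 -1.181 2.166
vertex 2.18 -0.928 2.079
vertex 2.222 -1.506 2.268
endloop
endfacet
facet normal 0.008 -0.312 -0.950
outer loop
vertex 2.196 -1.576 0.102
vertex 2.238 -2.154 0.292
vertex 1.69 -1.9 0.204
endloop
endfacet
facet normal -0.557 0.788 -0.263
outer loop
vertex 2.196 -1.576 0.102
vertex 1.69 -1.9 0.204
vertex 2.18 -0.928 2.079
endloop
endfacet
facet normal -0.558 0.787 -0.262
outer loop
vertex 2.18 -0.928 2.079
vertex 1.69 -1.9 0.204
vertex 1.674 -1.253 2.181
endloop
endfacet
facet normal -0.008 0.310 0.951
outer loop
vertex 2.18 -0.928 2.079
vertex 1.674 -1.253 2.181
vertex 2.222 -1.506 2.268
endloop
endfacet
facet normal 0.008 -0.311 -0.950
outer loop
vertex 1.69 -1.9 0.204
vertex 2.238 -2.154 0.292
vertex 1.732 -2.479 0.394
endloop
endfacet
facet normal -0.998 -0.068 0.014
outer loop
vertex 1.69 -1.9 0.204
vertex 1.732 -2.479 0.394
vertex 1.674 -1.253 2.181
endloop
endfacet
facet normal -0.998 -0.068 0.014
outer loop
vertex 1.674 -1.253 2.181
vertex 1.732 -2.479 0.394
vertex 1.716 -1.831 2.371
endloop
endfacet
facet normal -0.007 0.312 0.950
outer loop
vertex 1.674 -1.253 2.181
vertex 1.716 -1.831 2.371
vertex 2.222 -1.506 2.268
endloop
endfacet
facet normal 0.008 -0.310 -0.951
outer loop
vertex 1.732 -2.479 0.394
vertex 2.238 -2.154 0.292
vertex 2.28 -2.732 0.481
endloop
endfacet
facet normal -0.439 -0.855 0.277
outer loop
vertex 1.732 -2.479 0.394
vertex 2.28 -2.732 0.481
vertex 1.716 -1.831 2.371
endloop
endfacet
facet normal -0.439 -0.855 0.277
outer loop
vertex 1.716 -1.831 2.371
vertex 2.28 -2.732 0.481
vertex 2.264 -2.084 2.458
endloop
endfacet
facet normal -0.007 0.312 0.950
outer loop
vertex 1.716 -1.831 2.371
vertex 2.264 -2.084 2.458
vertex 2.222 -1.506 2.268
endloop
endfacet
facet normal 0.008 -0.310 -0.951
outer loop
vertex 2.28 -2.732 0.481
vertex 2.238 -2.154 0.292
vertex 2.786 -2.407 0.379
endloop
endfacet
facet normal 0.558 -0.787 0.262
outer loop
vertex 2.28 -2.732 0.481
vertex 2.786 -2.407 0.379
vertex 2.264 -2.084 2.458
endloop
endfacet
facet normal 0.557 -0.788 0.262
outer loop
vertex 2.264 -2.084 2.458
vertex 2.786 -2.407 0.379
vertex 2.77 -1.76 2.356
endloop
endfacet
facet normal -0.008 0.312 0.950
outer loop
vertex 2.264 -2.084 2.458
vertex 2.77 -1.76 2.356
vertex 2.222 -1.506 2.268
endloop
endfacet

endsolid


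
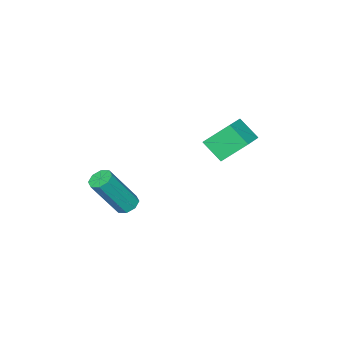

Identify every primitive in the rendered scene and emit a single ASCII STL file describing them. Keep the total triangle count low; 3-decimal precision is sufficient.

solid 
facet normal -0.460 0.250 -0.852
outer loop
vertex 2.155 -1.179 -0.679
vertex 1.696 -1.134 -0.418
vertex 2.094 -0.804 -0.536
endloop
endfacet
facet normal 0.875 0.290 -0.388
outer loop
vertex 2.155 -1.179 -0.679
vertex 2.094 -0.804 -0.536
vertex 3.103 -1.691 1.077
endloop
endfacet
facet normal 0.875 0.290 -0.388
outer loop
vertex 3.103 -1.691 1.077
vertex 2.094 -0.804 -0.536
vertex 3.042 -1.317 1.219
endloop
endfacet
facet normal 0.460 -0.249 0.852
outer loop
vertex 3.103 -1.691 1.077
vertex 3.042 -1.317 1.219
vertex 2.644 -1.646 1.338
endloop
endfacet
facet normal -0.459 0.249 -0.853
outer loop
vertex 2.094 -0.804 -0.536
vertex 1.696 -1.134 -0.418
vertex 1.799 -0.622 -0.324
endloop
endfacet
facet normal 0.512 0.859 -0.025
outer loop
vertex 2.094 -0.804 -0.536
vertex 1.799 -0.622 -0.324
vertex 3.042 -1.317 1.219
endloop
endfacet
facet normal 0.512 0.859 -0.025
outer loop
vertex 3.042 -1.317 1.219
vertex 1.799 -0.622 -0.324
vertex 2.747 -1.135 1.431
endloop
endfacet
facet normal 0.460 -0.248 0.853
outer loop
vertex 3.042 -1.317 1.219
vertex 2.747 -1.135 1.431
vertex 2.644 -1.646 1.338
endloop
endfacet
facet normal -0.461 0.249 -0.852
outer loop
vertex 1.799 -0.622 -0.324
vertex 1.696 -1.134 -0.418
vertex 1.445 -0.74 -0.167
endloop
endfacet
facet normal -0.152 0.924 0.352
outer loop
vertex 1.799 -0.622 -0.324
vertex 1.445 -0.74 -0.167
vertex 2.747 -1.135 1.431
endloop
endfacet
facet normal -0.152 0.924 0.352
outer loop
vertex 2.747 -1.135 1.431
vertex 1.445 -0.74 -0.167
vertex 2.393 -1.253 1.588
endloop
endfacet
facet normal 0.461 -0.248 0.852
outer loop
vertex 2.747 -1.135 1.431
vertex 2.393 -1.253 1.588
vertex 2.644 -1.646 1.338
endloop
endfacet
facet normal -0.460 0.250 -0.852
outer loop
vertex 1.445 -0.74 -0.167
vertex 1.696 -1.134 -0.418
vertex 1.237 -1.089 -0.157
endloop
endfacet
facet normal -0.726 0.447 0.523
outer loop
vertex 1.445 -0.74 -0.167
vertex 1.237 -1.089 -0.157
vertex 2.393 -1.253 1.588
endloop
endfacet
facet normal -0.725 0.450 0.522
outer loop
vertex 2.393 -1.253 1.588
vertex 1.237 -1.089 -0.157
vertex 2.185 -1.601 1.599
endloop
endfacet
facet normal 0.460 -0.248 0.852
outer loop
vertex 2.393 -1.253 1.588
vertex 2.185 -1.601 1.599
vertex 2.644 -1.646 1.338
endloop
endfacet
facet normal -0.460 0.249 -0.852
outer loop
vertex 1.237 -1.089 -0.157
vertex 1.696 -1.134 -0.418
vertex 1.298 -1.463 -0.299
endloop
endfacet
facet normal -0.875 -0.290 0.388
outer loop
vertex 1.237 -1.089 -0.157
vertex 1.298 -1.463 -0.299
vertex 2.185 -1.601 1.599
endloop
endfacet
facet normal -0.875 -0.290 0.388
outer loop
vertex 2.185 -1.601 1.599
vertex 1.298 -1.463 -0.299
vertex 2.246 -1.976 1.456
endloop
endfacet
facet normal 0.460 -0.250 0.852
outer loop
vertex 2.185 -1.601 1.599
vertex 2.246 -1.976 1.456
vertex 2.644 -1.646 1.338
endloop
endfacet
facet normal -0.460 0.248 -0.853
outer loop
vertex 1.298 -1.463 -0.299
vertex 1.696 -1.134 -0.418
vertex 1.593 -1.645 -0.511
endloop
endfacet
facet normal -0.512 -0.859 0.025
outer loop
vertex 1.298 -1.463 -0.299
vertex 1.593 -1.645 -0.511
vertex 2.246 -1.976 1.456
endloop
endfacet
facet normal -0.512 -0.859 0.025
outer loop
vertex 2.246 -1.976 1.456
vertex 1.593 -1.645 -0.511
vertex 2.541 -2.158 1.244
endloop
endfacet
facet normal 0.459 -0.249 0.853
outer loop
vertex 2.246 -1.976 1.456
vertex 2.541 -2.158 1.244
vertex 2.644 -1.646 1.338
endloop
endfacet
facet normal -0.461 0.248 -0.852
outer loop
vertex 1.593 -1.645 -0.511
vertex 1.696 -1.134 -0.418
vertex 1.947 -1.527 -0.668
endloop
endfacet
facet normal 0.152 -0.924 -0.352
outer loop
vertex 1.593 -1.645 -0.511
vertex 1.947 -1.527 -0.668
vertex 2.541 -2.158 1.244
endloop
endfacet
facet normal 0.152 -0.924 -0.352
outer loop
vertex 2.541 -2.158 1.244
vertex 1.947 -1.527 -0.668
vertex 2.895 -2.04 1.087
endloop
endfacet
facet normal 0.461 -0.249 0.852
outer loop
vertex 2.541 -2.158 1.244
vertex 2.895 -2.04 1.087
vertex 2.644 -1.646 1.338
endloop
endfacet
facet normal -0.460 0.248 -0.852
outer loop
vertex 1.947 -1.527 -0.668
vertex 1.696 -1.134 -0.418
vertex 2.155 -1.179 -0.679
endloop
endfacet
facet normal 0.724 -0.449 -0.523
outer loop
vertex 1.947 -1.527 -0.668
vertex 2.155 -1.179 -0.679
vertex 2.895 -2.04 1.087
endloop
endfacet
facet normal 0.726 -0.448 -0.522
outer loop
vertex 2.895 -2.04 1.087
vertex 2.155 -1.179 -0.679
vertex 3.103 -1.691 1.077
endloop
endfacet
facet normal 0.460 -0.250 0.852
outer loop
vertex 2.895 -2.04 1.087
vertex 3.103 -1.691 1.077
vertex 2.644 -1.646 1.338
endloop
endfacet
facet normal -0.879 -0.353 -0.320
outer loop
vertex -2.611 -0.515 1.657
vertex -3.295 0.277 2.661
vertex -2.692 0.366 0.907
endloop
endfacet
facet normal 0.471 -0.546 -0.692
outer loop
vertex -1.505 0.843 1.339
vertex -2.611 -0.515 1.657
vertex -2.692 0.366 0.907
endloop
endfacet
facet normal -0.879 -0.354 -0.320
outer loop
vertex -2.692 0.366 0.907
vertex -3.295 0.277 2.661
vertex -3.376 1.158 1.91
endloop
endfacet
facet normal -0.070 0.759 -0.647
outer loop
vertex -3.376 1.158 1.91
vertex -1.505 0.843 1.339
vertex -2.692 0.366 0.907
endloop
endfacet
facet normal 0.070 -0.760 0.647
outer loop
vertex -2.611 -0.515 1.657
vertex -2.108 0.754 3.093
vertex -3.295 0.277 2.661
endloop
endfacet
facet normal 0.472 -0.546 -0.692
outer loop
vertex -1.424 -0.038 2.09
vertex -2.611 -0.515 1.657
vertex -1.505 0.843 1.339
endloop
endfacet
facet normal 0.069 -0.759 0.647
outer loop
vertex -1.424 -0.038 2.09
vertex -2.108 0.754 3.093
vertex -2.611 -0.515 1.657
endloop
endfacet
facet normal -0.472 0.547 0.692
outer loop
vertex -3.295 0.277 2.661
vertex -2.108 0.754 3.093
vertex -3.376 1.158 1.91
endloop
endfacet
facet normal -0.069 0.760 -0.647
outer loop
vertex -2.189 1.635 2.343
vertex -1.505 0.843 1.339
vertex -3.376 1.158 1.91
endloop
endfacet
facet normal -0.472 0.546 0.692
outer loop
vertex -3.376 1.158 1.91
vertex -2.108 0.754 3.093
vertex -2.189 1.635 2.343
endloop
endfacet
facet normal 0.879 0.354 0.320
outer loop
vertex -2.189 1.635 2.343
vertex -1.424 -0.038 2.09
vertex -1.505 0.843 1.339
endloop
endfacet
facet normal 0.879 0.353 0.320
outer loop
vertex -2.108 0.754 3.093
vertex -1.424 -0.038 2.09
vertex -2.189 1.635 2.343
endloop
endfacet

endsolid


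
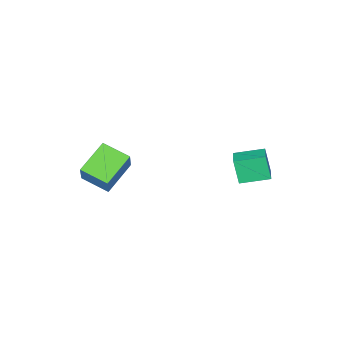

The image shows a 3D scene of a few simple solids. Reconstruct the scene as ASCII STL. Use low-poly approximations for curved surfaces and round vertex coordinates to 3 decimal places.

solid 
facet normal -0.661 -0.709 -0.245
outer loop
vertex -1.516 2.146 -2.389
vertex -2.671 3.12 -2.091
vertex -1.49 2.592 -3.747
endloop
endfacet
facet normal 0.750 -0.632 -0.193
outer loop
vertex -0.849 3.28 -3.509
vertex -1.516 2.146 -2.389
vertex -1.49 2.592 -3.747
endloop
endfacet
facet normal -0.662 -0.708 -0.246
outer loop
vertex -1.49 2.592 -3.747
vertex -2.671 3.12 -2.091
vertex -2.645 3.567 -3.449
endloop
endfacet
facet normal 0.018 0.312 -0.950
outer loop
vertex -2.645 3.567 -3.449
vertex -0.849 3.28 -3.509
vertex -1.49 2.592 -3.747
endloop
endfacet
facet normal -0.018 -0.312 0.950
outer loop
vertex -1.516 2.146 -2.389
vertex -2.03 3.808 -1.853
vertex -2.671 3.12 -2.091
endloop
endfacet
facet normal 0.750 -0.633 -0.194
outer loop
vertex -0.875 2.833 -2.151
vertex -1.516 2.146 -2.389
vertex -0.849 3.28 -3.509
endloop
endfacet
facet normal -0.018 -0.312 0.950
outer loop
vertex -0.875 2.833 -2.151
vertex -2.03 3.808 -1.853
vertex -1.516 2.146 -2.389
endloop
endfacet
facet normal -0.750 0.632 0.194
outer loop
vertex -2.671 3.12 -2.091
vertex -2.03 3.808 -1.853
vertex -2.645 3.567 -3.449
endloop
endfacet
facet normal 0.018 0.312 -0.950
outer loop
vertex -2.004 4.254 -3.211
vertex -0.849 3.28 -3.509
vertex -2.645 3.567 -3.449
endloop
endfacet
facet normal -0.750 0.633 0.193
outer loop
vertex -2.645 3.567 -3.449
vertex -2.03 3.808 -1.853
vertex -2.004 4.254 -3.211
endloop
endfacet
facet normal 0.661 0.709 0.246
outer loop
vertex -2.004 4.254 -3.211
vertex -0.875 2.833 -2.151
vertex -0.849 3.28 -3.509
endloop
endfacet
facet normal 0.662 0.709 0.245
outer loop
vertex -2.03 3.808 -1.853
vertex -0.875 2.833 -2.151
vertex -2.004 4.254 -3.211
endloop
endfacet
facet normal -0.906 -0.202 0.373
outer loop
vertex 3.485 -1.459 -1.004
vertex 3.029 -0.051 -1.351
vertex 3.099 -1.87 -2.165
endloop
endfacet
facet normal 0.300 -0.926 0.228
outer loop
vertex 4.811 -1.489 -2.869
vertex 3.485 -1.459 -1.004
vertex 3.099 -1.87 -2.165
endloop
endfacet
facet normal -0.906 -0.202 0.373
outer loop
vertex 3.099 -1.87 -2.165
vertex 3.029 -0.051 -1.351
vertex 2.643 -0.462 -2.511
endloop
endfacet
facet normal -0.299 -0.318 -0.900
outer loop
vertex 2.643 -0.462 -2.511
vertex 4.811 -1.489 -2.869
vertex 3.099 -1.87 -2.165
endloop
endfacet
facet normal 0.299 0.319 0.900
outer loop
vertex 3.485 -1.459 -1.004
vertex 4.741 0.33 -2.055
vertex 3.029 -0.051 -1.351
endloop
endfacet
facet normal 0.300 -0.926 0.228
outer loop
vertex 5.197 -1.078 -1.709
vertex 3.485 -1.459 -1.004
vertex 4.811 -1.489 -2.869
endloop
endfacet
facet normal 0.300 0.318 0.899
outer loop
vertex 5.197 -1.078 -1.709
vertex 4.741 0.33 -2.055
vertex 3.485 -1.459 -1.004
endloop
endfacet
facet normal -0.300 0.926 -0.228
outer loop
vertex 3.029 -0.051 -1.351
vertex 4.741 0.33 -2.055
vertex 2.643 -0.462 -2.511
endloop
endfacet
facet normal -0.299 -0.319 -0.899
outer loop
vertex 4.355 -0.081 -3.216
vertex 4.811 -1.489 -2.869
vertex 2.643 -0.462 -2.511
endloop
endfacet
facet normal -0.300 0.926 -0.228
outer loop
vertex 2.643 -0.462 -2.511
vertex 4.741 0.33 -2.055
vertex 4.355 -0.081 -3.216
endloop
endfacet
facet normal 0.906 0.201 -0.373
outer loop
vertex 4.355 -0.081 -3.216
vertex 5.197 -1.078 -1.709
vertex 4.811 -1.489 -2.869
endloop
endfacet
facet normal 0.906 0.202 -0.373
outer loop
vertex 4.741 0.33 -2.055
vertex 5.197 -1.078 -1.709
vertex 4.355 -0.081 -3.216
endloop
endfacet

endsolid


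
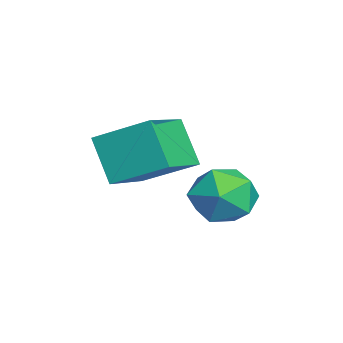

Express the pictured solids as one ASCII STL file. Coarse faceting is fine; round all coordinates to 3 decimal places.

solid 
facet normal -0.481 -0.304 0.823
outer loop
vertex 1.826 -1.539 5.137
vertex 0.12 -0.672 4.46
vertex 1.338 -3.2 4.239
endloop
endfacet
facet normal 0.840 -0.427 0.334
outer loop
vertex 2.18 -2.668 2.8
vertex 1.826 -1.539 5.137
vertex 1.338 -3.2 4.239
endloop
endfacet
facet normal -0.481 -0.304 0.823
outer loop
vertex 1.338 -3.2 4.239
vertex 0.12 -0.672 4.46
vertex -0.368 -2.332 3.562
endloop
endfacet
facet normal -0.250 -0.851 -0.461
outer loop
vertex -0.368 -2.332 3.562
vertex 2.18 -2.668 2.8
vertex 1.338 -3.2 4.239
endloop
endfacet
facet normal 0.250 0.852 0.461
outer loop
vertex 1.826 -1.539 5.137
vertex 0.962 -0.14 3.021
vertex 0.12 -0.672 4.46
endloop
endfacet
facet normal 0.840 -0.428 0.334
outer loop
vertex 2.668 -1.008 3.698
vertex 1.826 -1.539 5.137
vertex 2.18 -2.668 2.8
endloop
endfacet
facet normal 0.250 0.851 0.461
outer loop
vertex 2.668 -1.008 3.698
vertex 0.962 -0.14 3.021
vertex 1.826 -1.539 5.137
endloop
endfacet
facet normal -0.840 0.427 -0.334
outer loop
vertex 0.12 -0.672 4.46
vertex 0.962 -0.14 3.021
vertex -0.368 -2.332 3.562
endloop
endfacet
facet normal -0.250 -0.852 -0.461
outer loop
vertex 0.474 -1.801 2.123
vertex 2.18 -2.668 2.8
vertex -0.368 -2.332 3.562
endloop
endfacet
facet normal -0.840 0.427 -0.334
outer loop
vertex -0.368 -2.332 3.562
vertex 0.962 -0.14 3.021
vertex 0.474 -1.801 2.123
endloop
endfacet
facet normal 0.481 0.304 -0.823
outer loop
vertex 0.474 -1.801 2.123
vertex 2.668 -1.008 3.698
vertex 2.18 -2.668 2.8
endloop
endfacet
facet normal 0.481 0.303 -0.823
outer loop
vertex 0.962 -0.14 3.021
vertex 2.668 -1.008 3.698
vertex 0.474 -1.801 2.123
endloop
endfacet
facet normal -0.299 0.833 0.466
outer loop
vertex 0.965 1.562 1.745
vertex 0.519 0.918 2.61
vertex 1.626 1.284 2.666
endloop
endfacet
facet normal 0.289 0.954 0.080
outer loop
vertex 0.965 1.562 1.745
vertex 1.626 1.284 2.666
vertex 2.076 1.238 1.59
endloop
endfacet
facet normal 0.146 0.787 -0.599
outer loop
vertex 0.965 1.562 1.745
vertex 2.076 1.238 1.59
vertex 1.247 0.844 0.87
endloop
endfacet
facet normal -0.530 0.564 -0.633
outer loop
vertex 0.965 1.562 1.745
vertex 1.247 0.844 0.87
vertex 0.284 0.646 1.5
endloop
endfacet
facet normal -0.806 0.592 0.025
outer loop
vertex 0.965 1.562 1.745
vertex 0.284 0.646 1.5
vertex 0.519 0.918 2.61
endloop
endfacet
facet normal 0.800 0.513 0.313
outer loop
vertex 2.076 1.238 1.59
vertex 1.626 1.284 2.666
vertex 2.316 0.394 2.36
endloop
endfacet
facet normal -0.152 0.317 0.936
outer loop
vertex 1.626 1.284 2.666
vertex 0.519 0.918 2.61
vertex 1.353 0.196 2.99
endloop
endfacet
facet normal -0.972 -0.072 0.224
outer loop
vertex 0.519 0.918 2.61
vertex 0.284 0.646 1.5
vertex 0.524 -0.198 2.27
endloop
endfacet
facet normal -0.526 -0.119 -0.842
outer loop
vertex 0.284 0.646 1.5
vertex 1.247 0.844 0.87
vertex 0.974 -0.244 1.194
endloop
endfacet
facet normal 0.568 0.242 -0.787
outer loop
vertex 1.247 0.844 0.87
vertex 2.076 1.238 1.59
vertex 2.081 0.122 1.25
endloop
endfacet
facet normal 0.530 -0.564 0.633
outer loop
vertex 1.635 -0.522 2.115
vertex 2.316 0.394 2.36
vertex 1.353 0.196 2.99
endloop
endfacet
facet normal -0.146 -0.787 0.599
outer loop
vertex 1.635 -0.522 2.115
vertex 1.353 0.196 2.99
vertex 0.524 -0.198 2.27
endloop
endfacet
facet normal -0.289 -0.954 -0.080
outer loop
vertex 1.635 -0.522 2.115
vertex 0.524 -0.198 2.27
vertex 0.974 -0.244 1.194
endloop
endfacet
facet normal 0.299 -0.833 -0.466
outer loop
vertex 1.635 -0.522 2.115
vertex 0.974 -0.244 1.194
vertex 2.081 0.122 1.25
endloop
endfacet
facet normal 0.806 -0.592 -0.025
outer loop
vertex 1.635 -0.522 2.115
vertex 2.081 0.122 1.25
vertex 2.316 0.394 2.36
endloop
endfacet
facet normal 0.526 0.119 0.842
outer loop
vertex 1.353 0.196 2.99
vertex 2.316 0.394 2.36
vertex 1.626 1.284 2.666
endloop
endfacet
facet normal -0.568 -0.242 0.787
outer loop
vertex 0.524 -0.198 2.27
vertex 1.353 0.196 2.99
vertex 0.519 0.918 2.61
endloop
endfacet
facet normal -0.800 -0.513 -0.313
outer loop
vertex 0.974 -0.244 1.194
vertex 0.524 -0.198 2.27
vertex 0.284 0.646 1.5
endloop
endfacet
facet normal 0.152 -0.317 -0.936
outer loop
vertex 2.081 0.122 1.25
vertex 0.974 -0.244 1.194
vertex 1.247 0.844 0.87
endloop
endfacet
facet normal 0.972 0.072 -0.224
outer loop
vertex 2.316 0.394 2.36
vertex 2.081 0.122 1.25
vertex 2.076 1.238 1.59
endloop
endfacet

endsolid


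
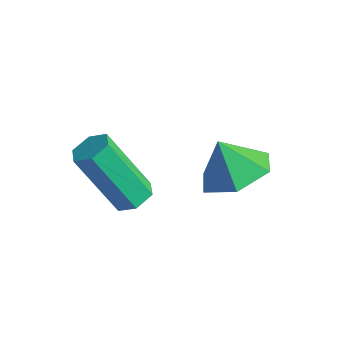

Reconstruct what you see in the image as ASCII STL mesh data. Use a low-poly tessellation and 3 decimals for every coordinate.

solid 
facet normal 0.461 0.108 -0.881
outer loop
vertex -1.136 1.02 -1.048
vertex -1.773 1.678 -1.301
vertex -0.977 1.936 -0.853
endloop
endfacet
facet normal 0.410 -0.257 0.875
outer loop
vertex -1.136 1.02 -1.048
vertex -0.977 1.936 -0.853
vertex -2.267 1.562 -0.359
endloop
endfacet
facet normal 0.461 0.108 -0.881
outer loop
vertex -0.977 1.936 -0.853
vertex -1.773 1.678 -1.301
vertex -1.614 2.593 -1.106
endloop
endfacet
facet normal 0.179 0.500 0.847
outer loop
vertex -0.977 1.936 -0.853
vertex -1.614 2.593 -1.106
vertex -2.267 1.562 -0.359
endloop
endfacet
facet normal 0.461 0.108 -0.881
outer loop
vertex -1.614 2.593 -1.106
vertex -1.773 1.678 -1.301
vertex -2.411 2.335 -1.555
endloop
endfacet
facet normal -0.511 0.693 0.509
outer loop
vertex -1.614 2.593 -1.106
vertex -2.411 2.335 -1.555
vertex -2.267 1.562 -0.359
endloop
endfacet
facet normal 0.461 0.107 -0.881
outer loop
vertex -2.411 2.335 -1.555
vertex -1.773 1.678 -1.301
vertex -2.57 1.419 -1.75
endloop
endfacet
facet normal -0.972 0.126 0.199
outer loop
vertex -2.411 2.335 -1.555
vertex -2.57 1.419 -1.75
vertex -2.267 1.562 -0.359
endloop
endfacet
facet normal 0.461 0.107 -0.881
outer loop
vertex -2.57 1.419 -1.75
vertex -1.773 1.678 -1.301
vertex -1.933 0.762 -1.496
endloop
endfacet
facet normal -0.742 -0.631 0.226
outer loop
vertex -2.57 1.419 -1.75
vertex -1.933 0.762 -1.496
vertex -2.267 1.562 -0.359
endloop
endfacet
facet normal 0.461 0.107 -0.881
outer loop
vertex -1.933 0.762 -1.496
vertex -1.773 1.678 -1.301
vertex -1.136 1.02 -1.048
endloop
endfacet
facet normal -0.051 -0.824 0.565
outer loop
vertex -1.933 0.762 -1.496
vertex -1.136 1.02 -1.048
vertex -2.267 1.562 -0.359
endloop
endfacet
facet normal 0.468 0.259 -0.845
outer loop
vertex -2.759 -0.577 -1.724
vertex -3.158 -0.25 -1.845
vertex -2.746 -0.072 -1.562
endloop
endfacet
facet normal 0.883 -0.164 0.439
outer loop
vertex -2.759 -0.577 -1.724
vertex -2.746 -0.072 -1.562
vertex -3.663 -1.078 -0.094
endloop
endfacet
facet normal 0.883 -0.164 0.439
outer loop
vertex -3.663 -1.078 -0.094
vertex -2.746 -0.072 -1.562
vertex -3.65 -0.573 0.068
endloop
endfacet
facet normal -0.469 -0.259 0.844
outer loop
vertex -3.663 -1.078 -0.094
vertex -3.65 -0.573 0.068
vertex -4.062 -0.75 -0.215
endloop
endfacet
facet normal 0.468 0.259 -0.845
outer loop
vertex -2.746 -0.072 -1.562
vertex -3.158 -0.25 -1.845
vertex -3.145 0.255 -1.683
endloop
endfacet
facet normal 0.462 0.743 0.485
outer loop
vertex -2.746 -0.072 -1.562
vertex -3.145 0.255 -1.683
vertex -3.65 -0.573 0.068
endloop
endfacet
facet normal 0.462 0.743 0.485
outer loop
vertex -3.65 -0.573 0.068
vertex -3.145 0.255 -1.683
vertex -4.049 -0.246 -0.053
endloop
endfacet
facet normal -0.469 -0.259 0.844
outer loop
vertex -3.65 -0.573 0.068
vertex -4.049 -0.246 -0.053
vertex -4.062 -0.75 -0.215
endloop
endfacet
facet normal 0.469 0.259 -0.844
outer loop
vertex -3.145 0.255 -1.683
vertex -3.158 -0.25 -1.845
vertex -3.557 0.078 -1.966
endloop
endfacet
facet normal -0.420 0.906 0.045
outer loop
vertex -3.145 0.255 -1.683
vertex -3.557 0.078 -1.966
vertex -4.049 -0.246 -0.053
endloop
endfacet
facet normal -0.420 0.906 0.045
outer loop
vertex -4.049 -0.246 -0.053
vertex -3.557 0.078 -1.966
vertex -4.461 -0.423 -0.336
endloop
endfacet
facet normal -0.469 -0.259 0.844
outer loop
vertex -4.049 -0.246 -0.053
vertex -4.461 -0.423 -0.336
vertex -4.062 -0.75 -0.215
endloop
endfacet
facet normal 0.469 0.259 -0.844
outer loop
vertex -3.557 0.078 -1.966
vertex -3.158 -0.25 -1.845
vertex -3.57 -0.427 -2.128
endloop
endfacet
facet normal -0.883 0.164 -0.439
outer loop
vertex -3.557 0.078 -1.966
vertex -3.57 -0.427 -2.128
vertex -4.461 -0.423 -0.336
endloop
endfacet
facet normal -0.883 0.164 -0.439
outer loop
vertex -4.461 -0.423 -0.336
vertex -3.57 -0.427 -2.128
vertex -4.474 -0.928 -0.498
endloop
endfacet
facet normal -0.468 -0.259 0.845
outer loop
vertex -4.461 -0.423 -0.336
vertex -4.474 -0.928 -0.498
vertex -4.062 -0.75 -0.215
endloop
endfacet
facet normal 0.469 0.259 -0.844
outer loop
vertex -3.57 -0.427 -2.128
vertex -3.158 -0.25 -1.845
vertex -3.171 -0.754 -2.007
endloop
endfacet
facet normal -0.462 -0.743 -0.485
outer loop
vertex -3.57 -0.427 -2.128
vertex -3.171 -0.754 -2.007
vertex -4.474 -0.928 -0.498
endloop
endfacet
facet normal -0.462 -0.743 -0.485
outer loop
vertex -4.474 -0.928 -0.498
vertex -3.171 -0.754 -2.007
vertex -4.075 -1.255 -0.377
endloop
endfacet
facet normal -0.468 -0.259 0.845
outer loop
vertex -4.474 -0.928 -0.498
vertex -4.075 -1.255 -0.377
vertex -4.062 -0.75 -0.215
endloop
endfacet
facet normal 0.469 0.259 -0.844
outer loop
vertex -3.171 -0.754 -2.007
vertex -3.158 -0.25 -1.845
vertex -2.759 -0.577 -1.724
endloop
endfacet
facet normal 0.420 -0.906 -0.045
outer loop
vertex -3.171 -0.754 -2.007
vertex -2.759 -0.577 -1.724
vertex -4.075 -1.255 -0.377
endloop
endfacet
facet normal 0.420 -0.906 -0.045
outer loop
vertex -4.075 -1.255 -0.377
vertex -2.759 -0.577 -1.724
vertex -3.663 -1.078 -0.094
endloop
endfacet
facet normal -0.469 -0.259 0.844
outer loop
vertex -4.075 -1.255 -0.377
vertex -3.663 -1.078 -0.094
vertex -4.062 -0.75 -0.215
endloop
endfacet

endsolid


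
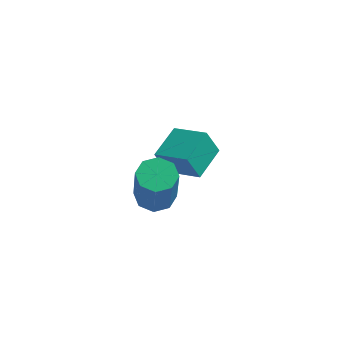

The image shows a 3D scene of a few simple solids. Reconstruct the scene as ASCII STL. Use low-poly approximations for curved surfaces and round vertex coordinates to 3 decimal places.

solid 
facet normal -0.859 0.361 -0.364
outer loop
vertex -2.413 1.042 -1.122
vertex -1.896 2.588 -0.81
vertex -1.884 1.104 -2.308
endloop
endfacet
facet normal -0.311 -0.932 -0.187
outer loop
vertex -0.424 0.492 -1.69
vertex -2.413 1.042 -1.122
vertex -1.884 1.104 -2.308
endloop
endfacet
facet normal -0.859 0.360 -0.363
outer loop
vertex -1.884 1.104 -2.308
vertex -1.896 2.588 -0.81
vertex -1.368 2.651 -1.996
endloop
endfacet
facet normal 0.406 0.048 -0.912
outer loop
vertex -1.368 2.651 -1.996
vertex -0.424 0.492 -1.69
vertex -1.884 1.104 -2.308
endloop
endfacet
facet normal -0.406 -0.048 0.912
outer loop
vertex -2.413 1.042 -1.122
vertex -0.436 1.976 -0.192
vertex -1.896 2.588 -0.81
endloop
endfacet
facet normal -0.311 -0.932 -0.188
outer loop
vertex -0.952 0.429 -0.504
vertex -2.413 1.042 -1.122
vertex -0.424 0.492 -1.69
endloop
endfacet
facet normal -0.406 -0.048 0.912
outer loop
vertex -0.952 0.429 -0.504
vertex -0.436 1.976 -0.192
vertex -2.413 1.042 -1.122
endloop
endfacet
facet normal 0.311 0.932 0.188
outer loop
vertex -1.896 2.588 -0.81
vertex -0.436 1.976 -0.192
vertex -1.368 2.651 -1.996
endloop
endfacet
facet normal 0.406 0.048 -0.912
outer loop
vertex 0.093 2.038 -1.378
vertex -0.424 0.492 -1.69
vertex -1.368 2.651 -1.996
endloop
endfacet
facet normal 0.311 0.932 0.188
outer loop
vertex -1.368 2.651 -1.996
vertex -0.436 1.976 -0.192
vertex 0.093 2.038 -1.378
endloop
endfacet
facet normal 0.859 -0.361 0.363
outer loop
vertex 0.093 2.038 -1.378
vertex -0.952 0.429 -0.504
vertex -0.424 0.492 -1.69
endloop
endfacet
facet normal 0.859 -0.360 0.364
outer loop
vertex -0.436 1.976 -0.192
vertex -0.952 0.429 -0.504
vertex 0.093 2.038 -1.378
endloop
endfacet
facet normal -0.096 0.277 -0.956
outer loop
vertex -0.804 -2.454 0.233
vertex -1.634 -2.572 0.282
vertex -1.117 -1.924 0.418
endloop
endfacet
facet normal 0.868 0.493 0.055
outer loop
vertex -0.804 -2.454 0.233
vertex -1.117 -1.924 0.418
vertex -0.596 -3.049 2.288
endloop
endfacet
facet normal 0.867 0.494 0.056
outer loop
vertex -0.596 -3.049 2.288
vertex -1.117 -1.924 0.418
vertex -0.91 -2.519 2.473
endloop
endfacet
facet normal 0.097 -0.276 0.956
outer loop
vertex -0.596 -3.049 2.288
vertex -0.91 -2.519 2.473
vertex -1.426 -3.168 2.338
endloop
endfacet
facet normal -0.097 0.278 -0.956
outer loop
vertex -1.117 -1.924 0.418
vertex -1.634 -2.572 0.282
vertex -1.734 -1.774 0.524
endloop
endfacet
facet normal 0.268 0.932 0.243
outer loop
vertex -1.117 -1.924 0.418
vertex -1.734 -1.774 0.524
vertex -0.91 -2.519 2.473
endloop
endfacet
facet normal 0.269 0.932 0.243
outer loop
vertex -0.91 -2.519 2.473
vertex -1.734 -1.774 0.524
vertex -1.526 -2.369 2.579
endloop
endfacet
facet normal 0.097 -0.276 0.956
outer loop
vertex -0.91 -2.519 2.473
vertex -1.526 -2.369 2.579
vertex -1.426 -3.168 2.338
endloop
endfacet
facet normal -0.097 0.278 -0.956
outer loop
vertex -1.734 -1.774 0.524
vertex -1.634 -2.572 0.282
vertex -2.291 -2.092 0.488
endloop
endfacet
facet normal -0.489 0.824 0.288
outer loop
vertex -1.734 -1.774 0.524
vertex -2.291 -2.092 0.488
vertex -1.526 -2.369 2.579
endloop
endfacet
facet normal -0.488 0.824 0.288
outer loop
vertex -1.526 -2.369 2.579
vertex -2.291 -2.092 0.488
vertex -2.084 -2.687 2.543
endloop
endfacet
facet normal 0.096 -0.276 0.956
outer loop
vertex -1.526 -2.369 2.579
vertex -2.084 -2.687 2.543
vertex -1.426 -3.168 2.338
endloop
endfacet
facet normal -0.097 0.277 -0.956
outer loop
vertex -2.291 -2.092 0.488
vertex -1.634 -2.572 0.282
vertex -2.464 -2.691 0.332
endloop
endfacet
facet normal -0.958 0.234 0.164
outer loop
vertex -2.291 -2.092 0.488
vertex -2.464 -2.691 0.332
vertex -2.084 -2.687 2.543
endloop
endfacet
facet normal -0.959 0.232 0.164
outer loop
vertex -2.084 -2.687 2.543
vertex -2.464 -2.691 0.332
vertex -2.256 -3.286 2.387
endloop
endfacet
facet normal 0.096 -0.277 0.956
outer loop
vertex -2.084 -2.687 2.543
vertex -2.256 -3.286 2.387
vertex -1.426 -3.168 2.338
endloop
endfacet
facet normal -0.097 0.276 -0.956
outer loop
vertex -2.464 -2.691 0.332
vertex -1.634 -2.572 0.282
vertex -2.15 -3.221 0.147
endloop
endfacet
facet normal -0.867 -0.495 -0.055
outer loop
vertex -2.464 -2.691 0.332
vertex -2.15 -3.221 0.147
vertex -2.256 -3.286 2.387
endloop
endfacet
facet normal -0.868 -0.493 -0.055
outer loop
vertex -2.256 -3.286 2.387
vertex -2.15 -3.221 0.147
vertex -1.943 -3.816 2.202
endloop
endfacet
facet normal 0.096 -0.277 0.956
outer loop
vertex -2.256 -3.286 2.387
vertex -1.943 -3.816 2.202
vertex -1.426 -3.168 2.338
endloop
endfacet
facet normal -0.097 0.276 -0.956
outer loop
vertex -2.15 -3.221 0.147
vertex -1.634 -2.572 0.282
vertex -1.534 -3.371 0.041
endloop
endfacet
facet normal -0.269 -0.932 -0.243
outer loop
vertex -2.15 -3.221 0.147
vertex -1.534 -3.371 0.041
vertex -1.943 -3.816 2.202
endloop
endfacet
facet normal -0.268 -0.932 -0.243
outer loop
vertex -1.943 -3.816 2.202
vertex -1.534 -3.371 0.041
vertex -1.326 -3.966 2.096
endloop
endfacet
facet normal 0.097 -0.278 0.956
outer loop
vertex -1.943 -3.816 2.202
vertex -1.326 -3.966 2.096
vertex -1.426 -3.168 2.338
endloop
endfacet
facet normal -0.096 0.276 -0.956
outer loop
vertex -1.534 -3.371 0.041
vertex -1.634 -2.572 0.282
vertex -0.976 -3.053 0.077
endloop
endfacet
facet normal 0.488 -0.824 -0.288
outer loop
vertex -1.534 -3.371 0.041
vertex -0.976 -3.053 0.077
vertex -1.326 -3.966 2.096
endloop
endfacet
facet normal 0.489 -0.824 -0.288
outer loop
vertex -1.326 -3.966 2.096
vertex -0.976 -3.053 0.077
vertex -0.769 -3.648 2.132
endloop
endfacet
facet normal 0.097 -0.278 0.956
outer loop
vertex -1.326 -3.966 2.096
vertex -0.769 -3.648 2.132
vertex -1.426 -3.168 2.338
endloop
endfacet
facet normal -0.096 0.277 -0.956
outer loop
vertex -0.976 -3.053 0.077
vertex -1.634 -2.572 0.282
vertex -0.804 -2.454 0.233
endloop
endfacet
facet normal 0.959 -0.233 -0.164
outer loop
vertex -0.976 -3.053 0.077
vertex -0.804 -2.454 0.233
vertex -0.769 -3.648 2.132
endloop
endfacet
facet normal 0.958 -0.234 -0.165
outer loop
vertex -0.769 -3.648 2.132
vertex -0.804 -2.454 0.233
vertex -0.596 -3.049 2.288
endloop
endfacet
facet normal 0.097 -0.277 0.956
outer loop
vertex -0.769 -3.648 2.132
vertex -0.596 -3.049 2.288
vertex -1.426 -3.168 2.338
endloop
endfacet

endsolid


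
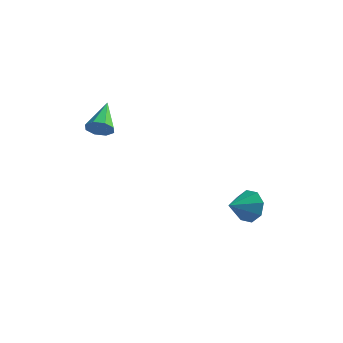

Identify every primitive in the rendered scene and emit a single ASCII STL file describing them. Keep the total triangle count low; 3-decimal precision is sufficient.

solid 
facet normal 0.256 0.911 -0.325
outer loop
vertex 4.016 -0.618 -4.514
vertex 3.554 -0.185 -3.664
vertex 4.528 -0.539 -3.889
endloop
endfacet
facet normal 0.462 -0.845 -0.271
outer loop
vertex 4.016 -0.618 -4.514
vertex 4.528 -0.539 -3.889
vertex 3.186 -1.495 -3.196
endloop
endfacet
facet normal 0.256 0.910 -0.326
outer loop
vertex 4.528 -0.539 -3.889
vertex 3.554 -0.185 -3.664
vertex 4.469 -0.252 -3.133
endloop
endfacet
facet normal 0.653 -0.690 0.313
outer loop
vertex 4.528 -0.539 -3.889
vertex 4.469 -0.252 -3.133
vertex 3.186 -1.495 -3.196
endloop
endfacet
facet normal 0.256 0.910 -0.326
outer loop
vertex 4.469 -0.252 -3.133
vertex 3.554 -0.185 -3.664
vertex 3.874 0.075 -2.688
endloop
endfacet
facet normal 0.377 -0.431 0.820
outer loop
vertex 4.469 -0.252 -3.133
vertex 3.874 0.075 -2.688
vertex 3.186 -1.495 -3.196
endloop
endfacet
facet normal 0.255 0.910 -0.326
outer loop
vertex 3.874 0.075 -2.688
vertex 3.554 -0.185 -3.664
vertex 3.092 0.249 -2.815
endloop
endfacet
facet normal -0.204 -0.219 0.954
outer loop
vertex 3.874 0.075 -2.688
vertex 3.092 0.249 -2.815
vertex 3.186 -1.495 -3.196
endloop
endfacet
facet normal 0.257 0.910 -0.325
outer loop
vertex 3.092 0.249 -2.815
vertex 3.554 -0.185 -3.664
vertex 2.581 0.17 -3.439
endloop
endfacet
facet normal -0.750 -0.180 0.637
outer loop
vertex 3.092 0.249 -2.815
vertex 2.581 0.17 -3.439
vertex 3.186 -1.495 -3.196
endloop
endfacet
facet normal 0.257 0.910 -0.325
outer loop
vertex 2.581 0.17 -3.439
vertex 3.554 -0.185 -3.664
vertex 2.64 -0.117 -4.196
endloop
endfacet
facet normal -0.941 -0.334 0.053
outer loop
vertex 2.581 0.17 -3.439
vertex 2.64 -0.117 -4.196
vertex 3.186 -1.495 -3.196
endloop
endfacet
facet normal 0.257 0.910 -0.325
outer loop
vertex 2.64 -0.117 -4.196
vertex 3.554 -0.185 -3.664
vertex 3.234 -0.444 -4.641
endloop
endfacet
facet normal -0.666 -0.593 -0.453
outer loop
vertex 2.64 -0.117 -4.196
vertex 3.234 -0.444 -4.641
vertex 3.186 -1.495 -3.196
endloop
endfacet
facet normal 0.255 0.911 -0.325
outer loop
vertex 3.234 -0.444 -4.641
vertex 3.554 -0.185 -3.664
vertex 4.016 -0.618 -4.514
endloop
endfacet
facet normal -0.084 -0.805 -0.588
outer loop
vertex 3.234 -0.444 -4.641
vertex 4.016 -0.618 -4.514
vertex 3.186 -1.495 -3.196
endloop
endfacet
facet normal 0.347 -0.756 -0.554
outer loop
vertex -2.441 -3.533 1.526
vertex -3.181 -3.733 1.336
vertex -2.634 -3.255 1.026
endloop
endfacet
facet normal 0.716 0.690 0.107
outer loop
vertex -2.441 -3.533 1.526
vertex -2.634 -3.255 1.026
vertex -3.899 -2.167 2.484
endloop
endfacet
facet normal 0.347 -0.757 -0.554
outer loop
vertex -2.634 -3.255 1.026
vertex -3.181 -3.733 1.336
vertex -3.148 -3.257 0.707
endloop
endfacet
facet normal 0.259 0.868 -0.423
outer loop
vertex -2.634 -3.255 1.026
vertex -3.148 -3.257 0.707
vertex -3.899 -2.167 2.484
endloop
endfacet
facet normal 0.347 -0.757 -0.554
outer loop
vertex -3.148 -3.257 0.707
vertex -3.181 -3.733 1.336
vertex -3.681 -3.538 0.757
endloop
endfacet
facet normal -0.417 0.685 -0.597
outer loop
vertex -3.148 -3.257 0.707
vertex -3.681 -3.538 0.757
vertex -3.899 -2.167 2.484
endloop
endfacet
facet normal 0.347 -0.757 -0.554
outer loop
vertex -3.681 -3.538 0.757
vertex -3.181 -3.733 1.336
vertex -3.921 -3.933 1.146
endloop
endfacet
facet normal -0.917 0.249 -0.313
outer loop
vertex -3.681 -3.538 0.757
vertex -3.921 -3.933 1.146
vertex -3.899 -2.167 2.484
endloop
endfacet
facet normal 0.347 -0.757 -0.554
outer loop
vertex -3.921 -3.933 1.146
vertex -3.181 -3.733 1.336
vertex -3.728 -4.211 1.647
endloop
endfacet
facet normal -0.947 -0.186 0.261
outer loop
vertex -3.921 -3.933 1.146
vertex -3.728 -4.211 1.647
vertex -3.899 -2.167 2.484
endloop
endfacet
facet normal 0.347 -0.757 -0.554
outer loop
vertex -3.728 -4.211 1.647
vertex -3.181 -3.733 1.336
vertex -3.214 -4.209 1.966
endloop
endfacet
facet normal -0.490 -0.365 0.792
outer loop
vertex -3.728 -4.211 1.647
vertex -3.214 -4.209 1.966
vertex -3.899 -2.167 2.484
endloop
endfacet
facet normal 0.347 -0.757 -0.554
outer loop
vertex -3.214 -4.209 1.966
vertex -3.181 -3.733 1.336
vertex -2.681 -3.928 1.916
endloop
endfacet
facet normal 0.187 -0.182 0.965
outer loop
vertex -3.214 -4.209 1.966
vertex -2.681 -3.928 1.916
vertex -3.899 -2.167 2.484
endloop
endfacet
facet normal 0.347 -0.757 -0.554
outer loop
vertex -2.681 -3.928 1.916
vertex -3.181 -3.733 1.336
vertex -2.441 -3.533 1.526
endloop
endfacet
facet normal 0.686 0.255 0.681
outer loop
vertex -2.681 -3.928 1.916
vertex -2.441 -3.533 1.526
vertex -3.899 -2.167 2.484
endloop
endfacet

endsolid


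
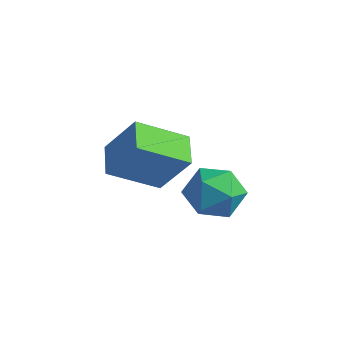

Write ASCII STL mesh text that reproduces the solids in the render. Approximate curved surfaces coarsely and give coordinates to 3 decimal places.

solid 
facet normal -0.464 0.751 -0.469
outer loop
vertex 0.746 1.517 0.065
vertex -0.222 1.204 0.522
vertex 0.432 1.937 1.048
endloop
endfacet
facet normal 0.214 0.921 -0.325
outer loop
vertex 0.746 1.517 0.065
vertex 0.432 1.937 1.048
vertex 1.492 1.633 0.884
endloop
endfacet
facet normal 0.633 0.437 -0.639
outer loop
vertex 0.746 1.517 0.065
vertex 1.492 1.633 0.884
vertex 1.493 0.713 0.256
endloop
endfacet
facet normal 0.215 -0.032 -0.976
outer loop
vertex 0.746 1.517 0.065
vertex 1.493 0.713 0.256
vertex 0.434 0.447 0.032
endloop
endfacet
facet normal -0.464 0.162 -0.871
outer loop
vertex 0.746 1.517 0.065
vertex 0.434 0.447 0.032
vertex -0.222 1.204 0.522
endloop
endfacet
facet normal 0.309 0.872 0.379
outer loop
vertex 1.492 1.633 0.884
vertex 0.432 1.937 1.048
vertex 0.986 1.393 1.848
endloop
endfacet
facet normal -0.788 0.597 0.148
outer loop
vertex 0.432 1.937 1.048
vertex -0.222 1.204 0.522
vertex -0.073 1.127 1.624
endloop
endfacet
facet normal -0.787 -0.357 -0.502
outer loop
vertex -0.222 1.204 0.522
vertex 0.434 0.447 0.032
vertex -0.072 0.207 0.996
endloop
endfacet
facet normal 0.311 -0.672 -0.672
outer loop
vertex 0.434 0.447 0.032
vertex 1.493 0.713 0.256
vertex 0.988 -0.097 0.832
endloop
endfacet
facet normal 0.988 0.088 -0.127
outer loop
vertex 1.493 0.713 0.256
vertex 1.492 1.633 0.884
vertex 1.642 0.636 1.358
endloop
endfacet
facet normal -0.215 0.032 0.976
outer loop
vertex 0.674 0.323 1.815
vertex 0.986 1.393 1.848
vertex -0.073 1.127 1.624
endloop
endfacet
facet normal -0.633 -0.437 0.639
outer loop
vertex 0.674 0.323 1.815
vertex -0.073 1.127 1.624
vertex -0.072 0.207 0.996
endloop
endfacet
facet normal -0.214 -0.921 0.325
outer loop
vertex 0.674 0.323 1.815
vertex -0.072 0.207 0.996
vertex 0.988 -0.097 0.832
endloop
endfacet
facet normal 0.464 -0.751 0.469
outer loop
vertex 0.674 0.323 1.815
vertex 0.988 -0.097 0.832
vertex 1.642 0.636 1.358
endloop
endfacet
facet normal 0.464 -0.162 0.871
outer loop
vertex 0.674 0.323 1.815
vertex 1.642 0.636 1.358
vertex 0.986 1.393 1.848
endloop
endfacet
facet normal -0.311 0.672 0.672
outer loop
vertex -0.073 1.127 1.624
vertex 0.986 1.393 1.848
vertex 0.432 1.937 1.048
endloop
endfacet
facet normal -0.988 -0.088 0.127
outer loop
vertex -0.072 0.207 0.996
vertex -0.073 1.127 1.624
vertex -0.222 1.204 0.522
endloop
endfacet
facet normal -0.309 -0.872 -0.379
outer loop
vertex 0.988 -0.097 0.832
vertex -0.072 0.207 0.996
vertex 0.434 0.447 0.032
endloop
endfacet
facet normal 0.788 -0.597 -0.148
outer loop
vertex 1.642 0.636 1.358
vertex 0.988 -0.097 0.832
vertex 1.493 0.713 0.256
endloop
endfacet
facet normal 0.787 0.357 0.502
outer loop
vertex 0.986 1.393 1.848
vertex 1.642 0.636 1.358
vertex 1.492 1.633 0.884
endloop
endfacet
facet normal -0.524 -0.690 0.500
outer loop
vertex -1.881 0.137 2.3
vertex -2.746 1.063 2.671
vertex -2.933 -0.211 0.719
endloop
endfacet
facet normal 0.655 -0.701 -0.281
outer loop
vertex -1.834 1.237 -0.331
vertex -1.881 0.137 2.3
vertex -2.933 -0.211 0.719
endloop
endfacet
facet normal -0.523 -0.690 0.500
outer loop
vertex -2.933 -0.211 0.719
vertex -2.746 1.063 2.671
vertex -3.798 0.714 1.091
endloop
endfacet
facet normal -0.545 -0.180 -0.819
outer loop
vertex -3.798 0.714 1.091
vertex -1.834 1.237 -0.331
vertex -2.933 -0.211 0.719
endloop
endfacet
facet normal 0.545 0.181 0.819
outer loop
vertex -1.881 0.137 2.3
vertex -1.647 2.511 1.621
vertex -2.746 1.063 2.671
endloop
endfacet
facet normal 0.655 -0.701 -0.281
outer loop
vertex -0.782 1.586 1.249
vertex -1.881 0.137 2.3
vertex -1.834 1.237 -0.331
endloop
endfacet
facet normal 0.545 0.180 0.819
outer loop
vertex -0.782 1.586 1.249
vertex -1.647 2.511 1.621
vertex -1.881 0.137 2.3
endloop
endfacet
facet normal -0.655 0.701 0.281
outer loop
vertex -2.746 1.063 2.671
vertex -1.647 2.511 1.621
vertex -3.798 0.714 1.091
endloop
endfacet
facet normal -0.545 -0.181 -0.819
outer loop
vertex -2.699 2.163 0.04
vertex -1.834 1.237 -0.331
vertex -3.798 0.714 1.091
endloop
endfacet
facet normal -0.655 0.701 0.282
outer loop
vertex -3.798 0.714 1.091
vertex -1.647 2.511 1.621
vertex -2.699 2.163 0.04
endloop
endfacet
facet normal 0.523 0.689 -0.501
outer loop
vertex -2.699 2.163 0.04
vertex -0.782 1.586 1.249
vertex -1.834 1.237 -0.331
endloop
endfacet
facet normal 0.523 0.690 -0.500
outer loop
vertex -1.647 2.511 1.621
vertex -0.782 1.586 1.249
vertex -2.699 2.163 0.04
endloop
endfacet

endsolid
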